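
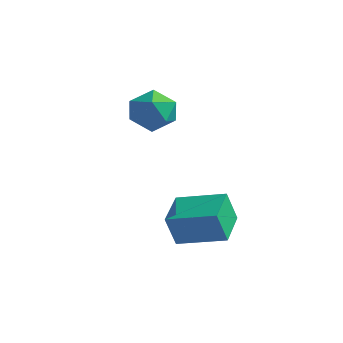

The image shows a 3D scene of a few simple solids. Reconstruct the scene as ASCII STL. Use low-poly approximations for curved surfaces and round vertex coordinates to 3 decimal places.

solid 
facet normal -0.854 -0.469 -0.227
outer loop
vertex 0.375 -5.406 -2.092
vertex -0.558 -3.918 -1.655
vertex 0.488 -4.916 -3.526
endloop
endfacet
facet normal 0.516 -0.822 -0.240
outer loop
vertex 2.298 -3.922 -3.045
vertex 0.375 -5.406 -2.092
vertex 0.488 -4.916 -3.526
endloop
endfacet
facet normal -0.854 -0.468 -0.227
outer loop
vertex 0.488 -4.916 -3.526
vertex -0.558 -3.918 -1.655
vertex -0.445 -3.427 -3.09
endloop
endfacet
facet normal 0.074 0.322 -0.944
outer loop
vertex -0.445 -3.427 -3.09
vertex 2.298 -3.922 -3.045
vertex 0.488 -4.916 -3.526
endloop
endfacet
facet normal -0.073 -0.323 0.944
outer loop
vertex 0.375 -5.406 -2.092
vertex 1.252 -2.924 -1.174
vertex -0.558 -3.918 -1.655
endloop
endfacet
facet normal 0.515 -0.822 -0.241
outer loop
vertex 2.185 -4.413 -1.61
vertex 0.375 -5.406 -2.092
vertex 2.298 -3.922 -3.045
endloop
endfacet
facet normal -0.074 -0.323 0.944
outer loop
vertex 2.185 -4.413 -1.61
vertex 1.252 -2.924 -1.174
vertex 0.375 -5.406 -2.092
endloop
endfacet
facet normal -0.516 0.822 0.241
outer loop
vertex -0.558 -3.918 -1.655
vertex 1.252 -2.924 -1.174
vertex -0.445 -3.427 -3.09
endloop
endfacet
facet normal 0.074 0.323 -0.943
outer loop
vertex 1.365 -2.434 -2.608
vertex 2.298 -3.922 -3.045
vertex -0.445 -3.427 -3.09
endloop
endfacet
facet normal -0.515 0.823 0.240
outer loop
vertex -0.445 -3.427 -3.09
vertex 1.252 -2.924 -1.174
vertex 1.365 -2.434 -2.608
endloop
endfacet
facet normal 0.854 0.468 0.228
outer loop
vertex 1.365 -2.434 -2.608
vertex 2.185 -4.413 -1.61
vertex 2.298 -3.922 -3.045
endloop
endfacet
facet normal 0.854 0.468 0.227
outer loop
vertex 1.252 -2.924 -1.174
vertex 2.185 -4.413 -1.61
vertex 1.365 -2.434 -2.608
endloop
endfacet
facet normal -0.553 0.587 0.591
outer loop
vertex -3.459 -1.556 2.256
vertex -4.29 -2.361 2.279
vertex -3.451 -2.373 3.075
endloop
endfacet
facet normal 0.144 0.701 0.698
outer loop
vertex -3.459 -1.556 2.256
vertex -3.451 -2.373 3.075
vertex -2.464 -2.062 2.559
endloop
endfacet
facet normal 0.433 0.898 0.076
outer loop
vertex -3.459 -1.556 2.256
vertex -2.464 -2.062 2.559
vertex -2.692 -1.857 1.444
endloop
endfacet
facet normal -0.084 0.906 -0.415
outer loop
vertex -3.459 -1.556 2.256
vertex -2.692 -1.857 1.444
vertex -3.821 -2.041 1.271
endloop
endfacet
facet normal -0.694 0.714 -0.096
outer loop
vertex -3.459 -1.556 2.256
vertex -3.821 -2.041 1.271
vertex -4.29 -2.361 2.279
endloop
endfacet
facet normal 0.441 0.083 0.894
outer loop
vertex -2.464 -2.062 2.559
vertex -3.451 -2.373 3.075
vertex -2.679 -3.179 2.769
endloop
endfacet
facet normal -0.685 -0.102 0.721
outer loop
vertex -3.451 -2.373 3.075
vertex -4.29 -2.361 2.279
vertex -3.808 -3.363 2.596
endloop
endfacet
facet normal -0.914 0.102 -0.393
outer loop
vertex -4.29 -2.361 2.279
vertex -3.821 -2.041 1.271
vertex -4.036 -3.158 1.481
endloop
endfacet
facet normal 0.072 0.413 -0.908
outer loop
vertex -3.821 -2.041 1.271
vertex -2.692 -1.857 1.444
vertex -3.049 -2.847 0.965
endloop
endfacet
facet normal 0.909 0.402 -0.112
outer loop
vertex -2.692 -1.857 1.444
vertex -2.464 -2.062 2.559
vertex -2.21 -2.859 1.761
endloop
endfacet
facet normal 0.084 -0.906 0.415
outer loop
vertex -3.041 -3.664 1.784
vertex -2.679 -3.179 2.769
vertex -3.808 -3.363 2.596
endloop
endfacet
facet normal -0.433 -0.898 -0.076
outer loop
vertex -3.041 -3.664 1.784
vertex -3.808 -3.363 2.596
vertex -4.036 -3.158 1.481
endloop
endfacet
facet normal -0.144 -0.701 -0.698
outer loop
vertex -3.041 -3.664 1.784
vertex -4.036 -3.158 1.481
vertex -3.049 -2.847 0.965
endloop
endfacet
facet normal 0.553 -0.587 -0.591
outer loop
vertex -3.041 -3.664 1.784
vertex -3.049 -2.847 0.965
vertex -2.21 -2.859 1.761
endloop
endfacet
facet normal 0.694 -0.714 0.096
outer loop
vertex -3.041 -3.664 1.784
vertex -2.21 -2.859 1.761
vertex -2.679 -3.179 2.769
endloop
endfacet
facet normal -0.072 -0.413 0.908
outer loop
vertex -3.808 -3.363 2.596
vertex -2.679 -3.179 2.769
vertex -3.451 -2.373 3.075
endloop
endfacet
facet normal -0.909 -0.402 0.112
outer loop
vertex -4.036 -3.158 1.481
vertex -3.808 -3.363 2.596
vertex -4.29 -2.361 2.279
endloop
endfacet
facet normal -0.441 -0.083 -0.894
outer loop
vertex -3.049 -2.847 0.965
vertex -4.036 -3.158 1.481
vertex -3.821 -2.041 1.271
endloop
endfacet
facet normal 0.685 0.102 -0.721
outer loop
vertex -2.21 -2.859 1.761
vertex -3.049 -2.847 0.965
vertex -2.692 -1.857 1.444
endloop
endfacet
facet normal 0.914 -0.102 0.393
outer loop
vertex -2.679 -3.179 2.769
vertex -2.21 -2.859 1.761
vertex -2.464 -2.062 2.559
endloop
endfacet

endsolid


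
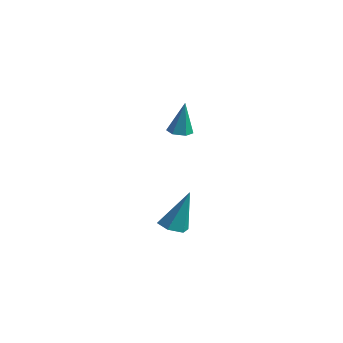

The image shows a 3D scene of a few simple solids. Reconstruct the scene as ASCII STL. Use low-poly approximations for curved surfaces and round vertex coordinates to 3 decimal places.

solid 
facet normal -0.204 -0.274 -0.940
outer loop
vertex 1.769 -2.232 -2.325
vertex 1.322 -1.672 -2.391
vertex 2.018 -1.6 -2.563
endloop
endfacet
facet normal 0.936 -0.300 0.183
outer loop
vertex 1.769 -2.232 -2.325
vertex 2.018 -1.6 -2.563
vertex 1.758 -1.088 -0.389
endloop
endfacet
facet normal -0.204 -0.273 -0.940
outer loop
vertex 2.018 -1.6 -2.563
vertex 1.322 -1.672 -2.391
vertex 1.571 -1.039 -2.629
endloop
endfacet
facet normal 0.784 0.619 -0.052
outer loop
vertex 2.018 -1.6 -2.563
vertex 1.571 -1.039 -2.629
vertex 1.758 -1.088 -0.389
endloop
endfacet
facet normal -0.204 -0.273 -0.940
outer loop
vertex 1.571 -1.039 -2.629
vertex 1.322 -1.672 -2.391
vertex 0.875 -1.111 -2.457
endloop
endfacet
facet normal -0.096 0.995 0.030
outer loop
vertex 1.571 -1.039 -2.629
vertex 0.875 -1.111 -2.457
vertex 1.758 -1.088 -0.389
endloop
endfacet
facet normal -0.205 -0.274 -0.940
outer loop
vertex 0.875 -1.111 -2.457
vertex 1.322 -1.672 -2.391
vertex 0.627 -1.743 -2.219
endloop
endfacet
facet normal -0.822 0.453 0.346
outer loop
vertex 0.875 -1.111 -2.457
vertex 0.627 -1.743 -2.219
vertex 1.758 -1.088 -0.389
endloop
endfacet
facet normal -0.204 -0.275 -0.940
outer loop
vertex 0.627 -1.743 -2.219
vertex 1.322 -1.672 -2.391
vertex 1.073 -2.304 -2.152
endloop
endfacet
facet normal -0.670 -0.463 0.580
outer loop
vertex 0.627 -1.743 -2.219
vertex 1.073 -2.304 -2.152
vertex 1.758 -1.088 -0.389
endloop
endfacet
facet normal -0.205 -0.274 -0.939
outer loop
vertex 1.073 -2.304 -2.152
vertex 1.322 -1.672 -2.391
vertex 1.769 -2.232 -2.325
endloop
endfacet
facet normal 0.211 -0.841 0.498
outer loop
vertex 1.073 -2.304 -2.152
vertex 1.769 -2.232 -2.325
vertex 1.758 -1.088 -0.389
endloop
endfacet
facet normal -0.122 -0.079 -0.989
outer loop
vertex 1.237 -0.936 2.729
vertex 0.665 -0.866 2.794
vertex 1.006 -0.404 2.715
endloop
endfacet
facet normal 0.907 0.397 0.141
outer loop
vertex 1.237 -0.936 2.729
vertex 1.006 -0.404 2.715
vertex 0.875 -0.734 4.486
endloop
endfacet
facet normal -0.124 -0.078 -0.989
outer loop
vertex 1.006 -0.404 2.715
vertex 0.665 -0.866 2.794
vertex 0.434 -0.334 2.781
endloop
endfacet
facet normal 0.141 0.971 0.191
outer loop
vertex 1.006 -0.404 2.715
vertex 0.434 -0.334 2.781
vertex 0.875 -0.734 4.486
endloop
endfacet
facet normal -0.122 -0.077 -0.990
outer loop
vertex 0.434 -0.334 2.781
vertex 0.665 -0.866 2.794
vertex 0.093 -0.797 2.859
endloop
endfacet
facet normal -0.733 0.595 0.329
outer loop
vertex 0.434 -0.334 2.781
vertex 0.093 -0.797 2.859
vertex 0.875 -0.734 4.486
endloop
endfacet
facet normal -0.122 -0.079 -0.989
outer loop
vertex 0.093 -0.797 2.859
vertex 0.665 -0.866 2.794
vertex 0.324 -1.329 2.873
endloop
endfacet
facet normal -0.838 -0.353 0.416
outer loop
vertex 0.093 -0.797 2.859
vertex 0.324 -1.329 2.873
vertex 0.875 -0.734 4.486
endloop
endfacet
facet normal -0.124 -0.078 -0.989
outer loop
vertex 0.324 -1.329 2.873
vertex 0.665 -0.866 2.794
vertex 0.896 -1.398 2.807
endloop
endfacet
facet normal -0.070 -0.928 0.366
outer loop
vertex 0.324 -1.329 2.873
vertex 0.896 -1.398 2.807
vertex 0.875 -0.734 4.486
endloop
endfacet
facet normal -0.122 -0.077 -0.990
outer loop
vertex 0.896 -1.398 2.807
vertex 0.665 -0.866 2.794
vertex 1.237 -0.936 2.729
endloop
endfacet
facet normal 0.801 -0.553 0.229
outer loop
vertex 0.896 -1.398 2.807
vertex 1.237 -0.936 2.729
vertex 0.875 -0.734 4.486
endloop
endfacet

endsolid


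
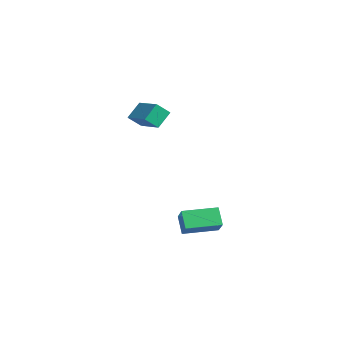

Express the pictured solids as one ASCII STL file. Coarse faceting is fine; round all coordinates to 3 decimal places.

solid 
facet normal -0.960 -0.152 -0.236
outer loop
vertex -0.585 -1.031 4.315
vertex -0.537 -0.292 3.643
vertex -0.248 -1.831 3.458
endloop
endfacet
facet normal -0.048 -0.739 0.671
outer loop
vertex 1.537 -1.548 3.897
vertex -0.585 -1.031 4.315
vertex -0.248 -1.831 3.458
endloop
endfacet
facet normal -0.960 -0.152 -0.236
outer loop
vertex -0.248 -1.831 3.458
vertex -0.537 -0.292 3.643
vertex -0.2 -1.092 2.786
endloop
endfacet
facet normal 0.277 -0.656 -0.702
outer loop
vertex -0.2 -1.092 2.786
vertex 1.537 -1.548 3.897
vertex -0.248 -1.831 3.458
endloop
endfacet
facet normal -0.277 0.656 0.702
outer loop
vertex -0.585 -1.031 4.315
vertex 1.248 -0.009 4.082
vertex -0.537 -0.292 3.643
endloop
endfacet
facet normal -0.048 -0.739 0.671
outer loop
vertex 1.2 -0.748 4.754
vertex -0.585 -1.031 4.315
vertex 1.537 -1.548 3.897
endloop
endfacet
facet normal -0.277 0.656 0.702
outer loop
vertex 1.2 -0.748 4.754
vertex 1.248 -0.009 4.082
vertex -0.585 -1.031 4.315
endloop
endfacet
facet normal 0.048 0.739 -0.671
outer loop
vertex -0.537 -0.292 3.643
vertex 1.248 -0.009 4.082
vertex -0.2 -1.092 2.786
endloop
endfacet
facet normal 0.277 -0.656 -0.702
outer loop
vertex 1.585 -0.809 3.225
vertex 1.537 -1.548 3.897
vertex -0.2 -1.092 2.786
endloop
endfacet
facet normal 0.048 0.739 -0.671
outer loop
vertex -0.2 -1.092 2.786
vertex 1.248 -0.009 4.082
vertex 1.585 -0.809 3.225
endloop
endfacet
facet normal 0.960 0.152 0.236
outer loop
vertex 1.585 -0.809 3.225
vertex 1.2 -0.748 4.754
vertex 1.537 -1.548 3.897
endloop
endfacet
facet normal 0.960 0.152 0.236
outer loop
vertex 1.248 -0.009 4.082
vertex 1.2 -0.748 4.754
vertex 1.585 -0.809 3.225
endloop
endfacet
facet normal -0.644 0.075 0.761
outer loop
vertex 3.287 -0.204 -2.279
vertex 3.604 1.749 -2.204
vertex 2.33 -0.017 -3.107
endloop
endfacet
facet normal -0.160 -0.986 -0.038
outer loop
vertex 3.116 -0.109 -4.036
vertex 3.287 -0.204 -2.279
vertex 2.33 -0.017 -3.107
endloop
endfacet
facet normal -0.644 0.076 0.761
outer loop
vertex 2.33 -0.017 -3.107
vertex 3.604 1.749 -2.204
vertex 2.647 1.936 -3.033
endloop
endfacet
facet normal -0.748 0.146 -0.647
outer loop
vertex 2.647 1.936 -3.033
vertex 3.116 -0.109 -4.036
vertex 2.33 -0.017 -3.107
endloop
endfacet
facet normal 0.748 -0.146 0.647
outer loop
vertex 3.287 -0.204 -2.279
vertex 4.39 1.657 -3.133
vertex 3.604 1.749 -2.204
endloop
endfacet
facet normal -0.160 -0.986 -0.038
outer loop
vertex 4.073 -0.296 -3.207
vertex 3.287 -0.204 -2.279
vertex 3.116 -0.109 -4.036
endloop
endfacet
facet normal 0.748 -0.146 0.648
outer loop
vertex 4.073 -0.296 -3.207
vertex 4.39 1.657 -3.133
vertex 3.287 -0.204 -2.279
endloop
endfacet
facet normal 0.160 0.986 0.038
outer loop
vertex 3.604 1.749 -2.204
vertex 4.39 1.657 -3.133
vertex 2.647 1.936 -3.033
endloop
endfacet
facet normal -0.748 0.146 -0.648
outer loop
vertex 3.433 1.844 -3.961
vertex 3.116 -0.109 -4.036
vertex 2.647 1.936 -3.033
endloop
endfacet
facet normal 0.160 0.986 0.038
outer loop
vertex 2.647 1.936 -3.033
vertex 4.39 1.657 -3.133
vertex 3.433 1.844 -3.961
endloop
endfacet
facet normal 0.644 -0.075 -0.761
outer loop
vertex 3.433 1.844 -3.961
vertex 4.073 -0.296 -3.207
vertex 3.116 -0.109 -4.036
endloop
endfacet
facet normal 0.644 -0.076 -0.761
outer loop
vertex 4.39 1.657 -3.133
vertex 4.073 -0.296 -3.207
vertex 3.433 1.844 -3.961
endloop
endfacet

endsolid


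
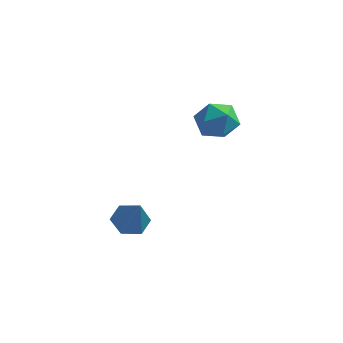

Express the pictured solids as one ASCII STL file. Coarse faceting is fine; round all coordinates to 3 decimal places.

solid 
facet normal -0.391 0.377 -0.839
outer loop
vertex -0.86 -0.132 -2.89
vertex -1.599 0.283 -2.359
vertex -0.755 0.792 -2.524
endloop
endfacet
facet normal 0.994 -0.087 -0.065
outer loop
vertex -0.86 -0.132 -2.89
vertex -0.755 0.792 -2.524
vertex -0.741 -0.543 -0.521
endloop
endfacet
facet normal -0.392 0.377 -0.839
outer loop
vertex -0.755 0.792 -2.524
vertex -1.599 0.283 -2.359
vertex -1.493 1.207 -1.993
endloop
endfacet
facet normal 0.654 0.631 0.416
outer loop
vertex -0.755 0.792 -2.524
vertex -1.493 1.207 -1.993
vertex -0.741 -0.543 -0.521
endloop
endfacet
facet normal -0.391 0.377 -0.839
outer loop
vertex -1.493 1.207 -1.993
vertex -1.599 0.283 -2.359
vertex -2.338 0.698 -1.828
endloop
endfacet
facet normal -0.195 0.581 0.790
outer loop
vertex -1.493 1.207 -1.993
vertex -2.338 0.698 -1.828
vertex -0.741 -0.543 -0.521
endloop
endfacet
facet normal -0.392 0.377 -0.839
outer loop
vertex -2.338 0.698 -1.828
vertex -1.599 0.283 -2.359
vertex -2.443 -0.227 -2.194
endloop
endfacet
facet normal -0.706 -0.190 0.682
outer loop
vertex -2.338 0.698 -1.828
vertex -2.443 -0.227 -2.194
vertex -0.741 -0.543 -0.521
endloop
endfacet
facet normal -0.392 0.377 -0.839
outer loop
vertex -2.443 -0.227 -2.194
vertex -1.599 0.283 -2.359
vertex -1.705 -0.642 -2.725
endloop
endfacet
facet normal -0.366 -0.909 0.201
outer loop
vertex -2.443 -0.227 -2.194
vertex -1.705 -0.642 -2.725
vertex -0.741 -0.543 -0.521
endloop
endfacet
facet normal -0.391 0.377 -0.839
outer loop
vertex -1.705 -0.642 -2.725
vertex -1.599 0.283 -2.359
vertex -0.86 -0.132 -2.89
endloop
endfacet
facet normal 0.484 -0.858 -0.173
outer loop
vertex -1.705 -0.642 -2.725
vertex -0.86 -0.132 -2.89
vertex -0.741 -0.543 -0.521
endloop
endfacet
facet normal 0.285 0.127 0.950
outer loop
vertex 2.288 3.491 4.647
vertex 1.432 2.763 5.001
vertex 2.498 2.336 4.739
endloop
endfacet
facet normal 0.840 0.193 0.508
outer loop
vertex 2.288 3.491 4.647
vertex 2.498 2.336 4.739
vertex 2.916 2.939 3.818
endloop
endfacet
facet normal 0.694 0.719 0.047
outer loop
vertex 2.288 3.491 4.647
vertex 2.916 2.939 3.818
vertex 2.108 3.739 3.51
endloop
endfacet
facet normal 0.048 0.977 0.206
outer loop
vertex 2.288 3.491 4.647
vertex 2.108 3.739 3.51
vertex 1.191 3.63 4.241
endloop
endfacet
facet normal -0.205 0.612 0.764
outer loop
vertex 2.288 3.491 4.647
vertex 1.191 3.63 4.241
vertex 1.432 2.763 5.001
endloop
endfacet
facet normal 0.900 -0.414 0.138
outer loop
vertex 2.916 2.939 3.818
vertex 2.498 2.336 4.739
vertex 2.449 1.87 3.659
endloop
endfacet
facet normal 0.001 -0.521 0.854
outer loop
vertex 2.498 2.336 4.739
vertex 1.432 2.763 5.001
vertex 1.532 1.761 4.39
endloop
endfacet
facet normal -0.791 0.264 0.552
outer loop
vertex 1.432 2.763 5.001
vertex 1.191 3.63 4.241
vertex 0.724 2.561 4.082
endloop
endfacet
facet normal -0.382 0.855 -0.352
outer loop
vertex 1.191 3.63 4.241
vertex 2.108 3.739 3.51
vertex 1.142 3.164 3.161
endloop
endfacet
facet normal 0.664 0.437 -0.607
outer loop
vertex 2.108 3.739 3.51
vertex 2.916 2.939 3.818
vertex 2.208 2.737 2.899
endloop
endfacet
facet normal -0.048 -0.977 -0.206
outer loop
vertex 1.352 2.009 3.253
vertex 2.449 1.87 3.659
vertex 1.532 1.761 4.39
endloop
endfacet
facet normal -0.694 -0.719 -0.047
outer loop
vertex 1.352 2.009 3.253
vertex 1.532 1.761 4.39
vertex 0.724 2.561 4.082
endloop
endfacet
facet normal -0.840 -0.193 -0.508
outer loop
vertex 1.352 2.009 3.253
vertex 0.724 2.561 4.082
vertex 1.142 3.164 3.161
endloop
endfacet
facet normal -0.285 -0.127 -0.950
outer loop
vertex 1.352 2.009 3.253
vertex 1.142 3.164 3.161
vertex 2.208 2.737 2.899
endloop
endfacet
facet normal 0.205 -0.612 -0.764
outer loop
vertex 1.352 2.009 3.253
vertex 2.208 2.737 2.899
vertex 2.449 1.87 3.659
endloop
endfacet
facet normal 0.382 -0.855 0.352
outer loop
vertex 1.532 1.761 4.39
vertex 2.449 1.87 3.659
vertex 2.498 2.336 4.739
endloop
endfacet
facet normal -0.664 -0.437 0.607
outer loop
vertex 0.724 2.561 4.082
vertex 1.532 1.761 4.39
vertex 1.432 2.763 5.001
endloop
endfacet
facet normal -0.900 0.414 -0.138
outer loop
vertex 1.142 3.164 3.161
vertex 0.724 2.561 4.082
vertex 1.191 3.63 4.241
endloop
endfacet
facet normal -0.001 0.521 -0.854
outer loop
vertex 2.208 2.737 2.899
vertex 1.142 3.164 3.161
vertex 2.108 3.739 3.51
endloop
endfacet
facet normal 0.791 -0.264 -0.552
outer loop
vertex 2.449 1.87 3.659
vertex 2.208 2.737 2.899
vertex 2.916 2.939 3.818
endloop
endfacet

endsolid


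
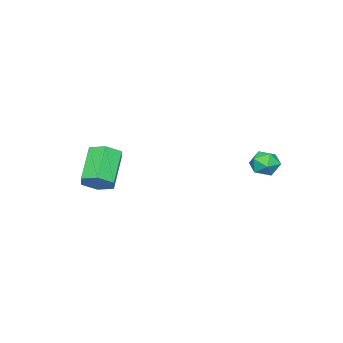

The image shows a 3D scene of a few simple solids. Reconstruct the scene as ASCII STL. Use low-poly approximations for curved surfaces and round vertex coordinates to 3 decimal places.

solid 
facet normal -0.444 0.641 0.626
outer loop
vertex -0.008 3.566 -0.296
vertex -0.387 3.085 -0.072
vertex 0.188 3.207 0.211
endloop
endfacet
facet normal 0.231 0.834 0.501
outer loop
vertex -0.008 3.566 -0.296
vertex 0.188 3.207 0.211
vertex 0.612 3.37 -0.256
endloop
endfacet
facet normal 0.307 0.930 -0.203
outer loop
vertex -0.008 3.566 -0.296
vertex 0.612 3.37 -0.256
vertex 0.3 3.348 -0.828
endloop
endfacet
facet normal -0.322 0.796 -0.513
outer loop
vertex -0.008 3.566 -0.296
vertex 0.3 3.348 -0.828
vertex -0.317 3.172 -0.714
endloop
endfacet
facet normal -0.786 0.618 -0.002
outer loop
vertex -0.008 3.566 -0.296
vertex -0.317 3.172 -0.714
vertex -0.387 3.085 -0.072
endloop
endfacet
facet normal 0.654 0.295 0.697
outer loop
vertex 0.612 3.37 -0.256
vertex 0.188 3.207 0.211
vertex 0.617 2.768 -0.006
endloop
endfacet
facet normal -0.439 -0.016 0.898
outer loop
vertex 0.188 3.207 0.211
vertex -0.387 3.085 -0.072
vertex 0.0 2.592 0.108
endloop
endfacet
facet normal -0.992 -0.056 -0.116
outer loop
vertex -0.387 3.085 -0.072
vertex -0.317 3.172 -0.714
vertex -0.312 2.57 -0.464
endloop
endfacet
facet normal -0.240 0.231 -0.943
outer loop
vertex -0.317 3.172 -0.714
vertex 0.3 3.348 -0.828
vertex 0.112 2.733 -0.931
endloop
endfacet
facet normal 0.777 0.449 -0.441
outer loop
vertex 0.3 3.348 -0.828
vertex 0.612 3.37 -0.256
vertex 0.687 2.855 -0.648
endloop
endfacet
facet normal 0.322 -0.796 0.513
outer loop
vertex 0.308 2.374 -0.424
vertex 0.617 2.768 -0.006
vertex 0.0 2.592 0.108
endloop
endfacet
facet normal -0.307 -0.930 0.203
outer loop
vertex 0.308 2.374 -0.424
vertex 0.0 2.592 0.108
vertex -0.312 2.57 -0.464
endloop
endfacet
facet normal -0.231 -0.834 -0.501
outer loop
vertex 0.308 2.374 -0.424
vertex -0.312 2.57 -0.464
vertex 0.112 2.733 -0.931
endloop
endfacet
facet normal 0.444 -0.641 -0.626
outer loop
vertex 0.308 2.374 -0.424
vertex 0.112 2.733 -0.931
vertex 0.687 2.855 -0.648
endloop
endfacet
facet normal 0.786 -0.618 0.002
outer loop
vertex 0.308 2.374 -0.424
vertex 0.687 2.855 -0.648
vertex 0.617 2.768 -0.006
endloop
endfacet
facet normal 0.240 -0.231 0.943
outer loop
vertex 0.0 2.592 0.108
vertex 0.617 2.768 -0.006
vertex 0.188 3.207 0.211
endloop
endfacet
facet normal -0.777 -0.449 0.441
outer loop
vertex -0.312 2.57 -0.464
vertex 0.0 2.592 0.108
vertex -0.387 3.085 -0.072
endloop
endfacet
facet normal -0.654 -0.295 -0.697
outer loop
vertex 0.112 2.733 -0.931
vertex -0.312 2.57 -0.464
vertex -0.317 3.172 -0.714
endloop
endfacet
facet normal 0.439 0.016 -0.898
outer loop
vertex 0.687 2.855 -0.648
vertex 0.112 2.733 -0.931
vertex 0.3 3.348 -0.828
endloop
endfacet
facet normal 0.992 0.056 0.116
outer loop
vertex 0.617 2.768 -0.006
vertex 0.687 2.855 -0.648
vertex 0.612 3.37 -0.256
endloop
endfacet
facet normal 0.696 0.299 -0.653
outer loop
vertex 4.909 -1.138 -0.388
vertex 4.544 -1.429 -0.91
vertex 4.427 -0.763 -0.73
endloop
endfacet
facet normal 0.205 0.790 0.577
outer loop
vertex 4.909 -1.138 -0.388
vertex 4.427 -0.763 -0.73
vertex 3.782 -1.619 0.671
endloop
endfacet
facet normal 0.205 0.790 0.577
outer loop
vertex 3.782 -1.619 0.671
vertex 4.427 -0.763 -0.73
vertex 3.3 -1.244 0.329
endloop
endfacet
facet normal -0.695 -0.297 0.655
outer loop
vertex 3.782 -1.619 0.671
vertex 3.3 -1.244 0.329
vertex 3.416 -1.911 0.15
endloop
endfacet
facet normal 0.696 0.299 -0.653
outer loop
vertex 4.427 -0.763 -0.73
vertex 4.544 -1.429 -0.91
vertex 4.062 -1.054 -1.252
endloop
endfacet
facet normal -0.493 0.860 -0.134
outer loop
vertex 4.427 -0.763 -0.73
vertex 4.062 -1.054 -1.252
vertex 3.3 -1.244 0.329
endloop
endfacet
facet normal -0.493 0.860 -0.134
outer loop
vertex 3.3 -1.244 0.329
vertex 4.062 -1.054 -1.252
vertex 2.935 -1.535 -0.193
endloop
endfacet
facet normal -0.697 -0.296 0.653
outer loop
vertex 3.3 -1.244 0.329
vertex 2.935 -1.535 -0.193
vertex 3.416 -1.911 0.15
endloop
endfacet
facet normal 0.695 0.297 -0.655
outer loop
vertex 4.062 -1.054 -1.252
vertex 4.544 -1.429 -0.91
vertex 4.178 -1.721 -1.431
endloop
endfacet
facet normal -0.699 0.070 -0.712
outer loop
vertex 4.062 -1.054 -1.252
vertex 4.178 -1.721 -1.431
vertex 2.935 -1.535 -0.193
endloop
endfacet
facet normal -0.699 0.070 -0.712
outer loop
vertex 2.935 -1.535 -0.193
vertex 4.178 -1.721 -1.431
vertex 3.051 -2.202 -0.372
endloop
endfacet
facet normal -0.697 -0.296 0.653
outer loop
vertex 2.935 -1.535 -0.193
vertex 3.051 -2.202 -0.372
vertex 3.416 -1.911 0.15
endloop
endfacet
facet normal 0.695 0.297 -0.655
outer loop
vertex 4.178 -1.721 -1.431
vertex 4.544 -1.429 -0.91
vertex 4.66 -2.096 -1.089
endloop
endfacet
facet normal -0.205 -0.790 -0.577
outer loop
vertex 4.178 -1.721 -1.431
vertex 4.66 -2.096 -1.089
vertex 3.051 -2.202 -0.372
endloop
endfacet
facet normal -0.205 -0.790 -0.577
outer loop
vertex 3.051 -2.202 -0.372
vertex 4.66 -2.096 -1.089
vertex 3.533 -2.577 -0.03
endloop
endfacet
facet normal -0.696 -0.299 0.653
outer loop
vertex 3.051 -2.202 -0.372
vertex 3.533 -2.577 -0.03
vertex 3.416 -1.911 0.15
endloop
endfacet
facet normal 0.697 0.296 -0.653
outer loop
vertex 4.66 -2.096 -1.089
vertex 4.544 -1.429 -0.91
vertex 5.025 -1.805 -0.567
endloop
endfacet
facet normal 0.493 -0.860 0.134
outer loop
vertex 4.66 -2.096 -1.089
vertex 5.025 -1.805 -0.567
vertex 3.533 -2.577 -0.03
endloop
endfacet
facet normal 0.493 -0.860 0.134
outer loop
vertex 3.533 -2.577 -0.03
vertex 5.025 -1.805 -0.567
vertex 3.898 -2.286 0.492
endloop
endfacet
facet normal -0.696 -0.299 0.653
outer loop
vertex 3.533 -2.577 -0.03
vertex 3.898 -2.286 0.492
vertex 3.416 -1.911 0.15
endloop
endfacet
facet normal 0.697 0.296 -0.653
outer loop
vertex 5.025 -1.805 -0.567
vertex 4.544 -1.429 -0.91
vertex 4.909 -1.138 -0.388
endloop
endfacet
facet normal 0.699 -0.070 0.712
outer loop
vertex 5.025 -1.805 -0.567
vertex 4.909 -1.138 -0.388
vertex 3.898 -2.286 0.492
endloop
endfacet
facet normal 0.699 -0.070 0.712
outer loop
vertex 3.898 -2.286 0.492
vertex 4.909 -1.138 -0.388
vertex 3.782 -1.619 0.671
endloop
endfacet
facet normal -0.695 -0.297 0.655
outer loop
vertex 3.898 -2.286 0.492
vertex 3.782 -1.619 0.671
vertex 3.416 -1.911 0.15
endloop
endfacet

endsolid


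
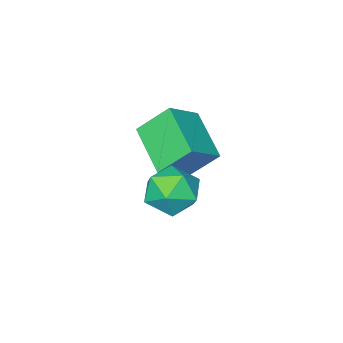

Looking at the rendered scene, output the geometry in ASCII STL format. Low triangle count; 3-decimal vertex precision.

solid 
facet normal -0.517 0.471 0.715
outer loop
vertex 1.252 -4.309 -0.339
vertex 1.756 -2.51 -1.159
vertex 0.039 -4.355 -1.185
endloop
endfacet
facet normal -0.247 -0.882 0.402
outer loop
vertex 0.844 -5.09 -2.301
vertex 1.252 -4.309 -0.339
vertex 0.039 -4.355 -1.185
endloop
endfacet
facet normal -0.517 0.471 0.715
outer loop
vertex 0.039 -4.355 -1.185
vertex 1.756 -2.51 -1.159
vertex 0.542 -2.557 -2.005
endloop
endfacet
facet normal -0.820 -0.031 -0.571
outer loop
vertex 0.542 -2.557 -2.005
vertex 0.844 -5.09 -2.301
vertex 0.039 -4.355 -1.185
endloop
endfacet
facet normal 0.820 0.031 0.571
outer loop
vertex 1.252 -4.309 -0.339
vertex 2.561 -3.245 -2.275
vertex 1.756 -2.51 -1.159
endloop
endfacet
facet normal -0.246 -0.882 0.402
outer loop
vertex 2.058 -5.043 -1.455
vertex 1.252 -4.309 -0.339
vertex 0.844 -5.09 -2.301
endloop
endfacet
facet normal 0.820 0.031 0.572
outer loop
vertex 2.058 -5.043 -1.455
vertex 2.561 -3.245 -2.275
vertex 1.252 -4.309 -0.339
endloop
endfacet
facet normal 0.247 0.881 -0.403
outer loop
vertex 1.756 -2.51 -1.159
vertex 2.561 -3.245 -2.275
vertex 0.542 -2.557 -2.005
endloop
endfacet
facet normal -0.820 -0.031 -0.572
outer loop
vertex 1.348 -3.291 -3.121
vertex 0.844 -5.09 -2.301
vertex 0.542 -2.557 -2.005
endloop
endfacet
facet normal 0.247 0.882 -0.402
outer loop
vertex 0.542 -2.557 -2.005
vertex 2.561 -3.245 -2.275
vertex 1.348 -3.291 -3.121
endloop
endfacet
facet normal 0.517 -0.471 -0.715
outer loop
vertex 1.348 -3.291 -3.121
vertex 2.058 -5.043 -1.455
vertex 0.844 -5.09 -2.301
endloop
endfacet
facet normal 0.517 -0.471 -0.715
outer loop
vertex 2.561 -3.245 -2.275
vertex 2.058 -5.043 -1.455
vertex 1.348 -3.291 -3.121
endloop
endfacet
facet normal 0.388 0.916 -0.103
outer loop
vertex 4.368 -0.148 -1.456
vertex 3.72 0.203 -0.781
vertex 4.61 -0.141 -0.486
endloop
endfacet
facet normal 0.882 0.416 -0.223
outer loop
vertex 4.368 -0.148 -1.456
vertex 4.61 -0.141 -0.486
vertex 4.839 -0.931 -1.053
endloop
endfacet
facet normal 0.652 0.002 -0.758
outer loop
vertex 4.368 -0.148 -1.456
vertex 4.839 -0.931 -1.053
vertex 4.09 -1.076 -1.698
endloop
endfacet
facet normal 0.016 0.248 -0.969
outer loop
vertex 4.368 -0.148 -1.456
vertex 4.09 -1.076 -1.698
vertex 3.399 -0.375 -1.53
endloop
endfacet
facet normal -0.147 0.813 -0.564
outer loop
vertex 4.368 -0.148 -1.456
vertex 3.399 -0.375 -1.53
vertex 3.72 0.203 -0.781
endloop
endfacet
facet normal 0.932 0.010 0.363
outer loop
vertex 4.839 -0.931 -1.053
vertex 4.61 -0.141 -0.486
vertex 4.481 -1.065 -0.13
endloop
endfacet
facet normal 0.133 0.820 0.557
outer loop
vertex 4.61 -0.141 -0.486
vertex 3.72 0.203 -0.781
vertex 3.79 -0.364 0.038
endloop
endfacet
facet normal -0.733 0.653 -0.190
outer loop
vertex 3.72 0.203 -0.781
vertex 3.399 -0.375 -1.53
vertex 3.041 -0.509 -0.607
endloop
endfacet
facet normal -0.469 -0.260 -0.844
outer loop
vertex 3.399 -0.375 -1.53
vertex 4.09 -1.076 -1.698
vertex 3.27 -1.299 -1.174
endloop
endfacet
facet normal 0.561 -0.658 -0.503
outer loop
vertex 4.09 -1.076 -1.698
vertex 4.839 -0.931 -1.053
vertex 4.16 -1.643 -0.879
endloop
endfacet
facet normal -0.016 -0.248 0.969
outer loop
vertex 3.512 -1.292 -0.204
vertex 4.481 -1.065 -0.13
vertex 3.79 -0.364 0.038
endloop
endfacet
facet normal -0.652 -0.002 0.758
outer loop
vertex 3.512 -1.292 -0.204
vertex 3.79 -0.364 0.038
vertex 3.041 -0.509 -0.607
endloop
endfacet
facet normal -0.882 -0.416 0.223
outer loop
vertex 3.512 -1.292 -0.204
vertex 3.041 -0.509 -0.607
vertex 3.27 -1.299 -1.174
endloop
endfacet
facet normal -0.388 -0.916 0.103
outer loop
vertex 3.512 -1.292 -0.204
vertex 3.27 -1.299 -1.174
vertex 4.16 -1.643 -0.879
endloop
endfacet
facet normal 0.147 -0.813 0.564
outer loop
vertex 3.512 -1.292 -0.204
vertex 4.16 -1.643 -0.879
vertex 4.481 -1.065 -0.13
endloop
endfacet
facet normal 0.469 0.260 0.844
outer loop
vertex 3.79 -0.364 0.038
vertex 4.481 -1.065 -0.13
vertex 4.61 -0.141 -0.486
endloop
endfacet
facet normal -0.561 0.658 0.503
outer loop
vertex 3.041 -0.509 -0.607
vertex 3.79 -0.364 0.038
vertex 3.72 0.203 -0.781
endloop
endfacet
facet normal -0.932 -0.010 -0.363
outer loop
vertex 3.27 -1.299 -1.174
vertex 3.041 -0.509 -0.607
vertex 3.399 -0.375 -1.53
endloop
endfacet
facet normal -0.133 -0.820 -0.557
outer loop
vertex 4.16 -1.643 -0.879
vertex 3.27 -1.299 -1.174
vertex 4.09 -1.076 -1.698
endloop
endfacet
facet normal 0.733 -0.653 0.190
outer loop
vertex 4.481 -1.065 -0.13
vertex 4.16 -1.643 -0.879
vertex 4.839 -0.931 -1.053
endloop
endfacet

endsolid


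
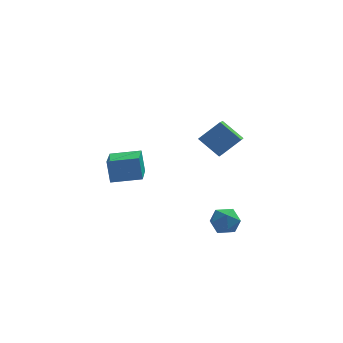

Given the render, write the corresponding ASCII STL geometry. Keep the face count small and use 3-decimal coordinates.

solid 
facet normal -0.430 0.800 -0.418
outer loop
vertex 3.334 -1.716 -2.972
vertex 2.667 -1.822 -2.488
vertex 3.298 -1.347 -2.228
endloop
endfacet
facet normal 0.279 0.866 -0.416
outer loop
vertex 3.334 -1.716 -2.972
vertex 3.298 -1.347 -2.228
vertex 4.006 -1.698 -2.483
endloop
endfacet
facet normal 0.554 0.311 -0.773
outer loop
vertex 3.334 -1.716 -2.972
vertex 4.006 -1.698 -2.483
vertex 3.813 -2.391 -2.9
endloop
endfacet
facet normal 0.013 -0.097 -0.995
outer loop
vertex 3.334 -1.716 -2.972
vertex 3.813 -2.391 -2.9
vertex 2.986 -2.467 -2.903
endloop
endfacet
facet normal -0.596 0.205 -0.776
outer loop
vertex 3.334 -1.716 -2.972
vertex 2.986 -2.467 -2.903
vertex 2.667 -1.822 -2.488
endloop
endfacet
facet normal 0.503 0.824 0.261
outer loop
vertex 4.006 -1.698 -2.483
vertex 3.298 -1.347 -2.228
vertex 3.754 -1.793 -1.697
endloop
endfacet
facet normal -0.647 0.719 0.256
outer loop
vertex 3.298 -1.347 -2.228
vertex 2.667 -1.822 -2.488
vertex 2.927 -1.869 -1.7
endloop
endfacet
facet normal -0.914 -0.245 -0.323
outer loop
vertex 2.667 -1.822 -2.488
vertex 2.986 -2.467 -2.903
vertex 2.734 -2.562 -2.117
endloop
endfacet
facet normal 0.070 -0.734 -0.676
outer loop
vertex 2.986 -2.467 -2.903
vertex 3.813 -2.391 -2.9
vertex 3.442 -2.913 -2.372
endloop
endfacet
facet normal 0.946 -0.073 -0.316
outer loop
vertex 3.813 -2.391 -2.9
vertex 4.006 -1.698 -2.483
vertex 4.073 -2.438 -2.112
endloop
endfacet
facet normal -0.013 0.097 0.995
outer loop
vertex 3.406 -2.544 -1.628
vertex 3.754 -1.793 -1.697
vertex 2.927 -1.869 -1.7
endloop
endfacet
facet normal -0.554 -0.311 0.773
outer loop
vertex 3.406 -2.544 -1.628
vertex 2.927 -1.869 -1.7
vertex 2.734 -2.562 -2.117
endloop
endfacet
facet normal -0.279 -0.866 0.416
outer loop
vertex 3.406 -2.544 -1.628
vertex 2.734 -2.562 -2.117
vertex 3.442 -2.913 -2.372
endloop
endfacet
facet normal 0.430 -0.800 0.418
outer loop
vertex 3.406 -2.544 -1.628
vertex 3.442 -2.913 -2.372
vertex 4.073 -2.438 -2.112
endloop
endfacet
facet normal 0.596 -0.205 0.776
outer loop
vertex 3.406 -2.544 -1.628
vertex 4.073 -2.438 -2.112
vertex 3.754 -1.793 -1.697
endloop
endfacet
facet normal -0.070 0.734 0.676
outer loop
vertex 2.927 -1.869 -1.7
vertex 3.754 -1.793 -1.697
vertex 3.298 -1.347 -2.228
endloop
endfacet
facet normal -0.946 0.073 0.316
outer loop
vertex 2.734 -2.562 -2.117
vertex 2.927 -1.869 -1.7
vertex 2.667 -1.822 -2.488
endloop
endfacet
facet normal -0.503 -0.824 -0.261
outer loop
vertex 3.442 -2.913 -2.372
vertex 2.734 -2.562 -2.117
vertex 2.986 -2.467 -2.903
endloop
endfacet
facet normal 0.647 -0.719 -0.256
outer loop
vertex 4.073 -2.438 -2.112
vertex 3.442 -2.913 -2.372
vertex 3.813 -2.391 -2.9
endloop
endfacet
facet normal 0.914 0.245 0.323
outer loop
vertex 3.754 -1.793 -1.697
vertex 4.073 -2.438 -2.112
vertex 4.006 -1.698 -2.483
endloop
endfacet
facet normal -0.728 -0.216 -0.651
outer loop
vertex 3.246 0.991 0.266
vertex 2.263 1.589 1.166
vertex 3.475 2.516 -0.496
endloop
endfacet
facet normal 0.673 -0.409 -0.616
outer loop
vertex 4.537 2.831 0.454
vertex 3.246 0.991 0.266
vertex 3.475 2.516 -0.496
endloop
endfacet
facet normal -0.727 -0.217 -0.651
outer loop
vertex 3.475 2.516 -0.496
vertex 2.263 1.589 1.166
vertex 2.492 3.113 0.403
endloop
endfacet
facet normal 0.133 0.887 -0.443
outer loop
vertex 2.492 3.113 0.403
vertex 4.537 2.831 0.454
vertex 3.475 2.516 -0.496
endloop
endfacet
facet normal -0.134 -0.886 0.443
outer loop
vertex 3.246 0.991 0.266
vertex 3.325 1.904 2.116
vertex 2.263 1.589 1.166
endloop
endfacet
facet normal 0.673 -0.409 -0.616
outer loop
vertex 4.308 1.307 1.217
vertex 3.246 0.991 0.266
vertex 4.537 2.831 0.454
endloop
endfacet
facet normal -0.133 -0.886 0.443
outer loop
vertex 4.308 1.307 1.217
vertex 3.325 1.904 2.116
vertex 3.246 0.991 0.266
endloop
endfacet
facet normal -0.673 0.410 0.616
outer loop
vertex 2.263 1.589 1.166
vertex 3.325 1.904 2.116
vertex 2.492 3.113 0.403
endloop
endfacet
facet normal 0.133 0.886 -0.443
outer loop
vertex 3.554 3.429 1.354
vertex 4.537 2.831 0.454
vertex 2.492 3.113 0.403
endloop
endfacet
facet normal -0.673 0.409 0.616
outer loop
vertex 2.492 3.113 0.403
vertex 3.325 1.904 2.116
vertex 3.554 3.429 1.354
endloop
endfacet
facet normal 0.728 0.217 0.651
outer loop
vertex 3.554 3.429 1.354
vertex 4.308 1.307 1.217
vertex 4.537 2.831 0.454
endloop
endfacet
facet normal 0.727 0.216 0.651
outer loop
vertex 3.325 1.904 2.116
vertex 4.308 1.307 1.217
vertex 3.554 3.429 1.354
endloop
endfacet
facet normal -0.990 0.029 -0.142
outer loop
vertex -2.166 3.095 -1.227
vertex -2.015 5.153 -1.865
vertex -1.998 2.693 -2.483
endloop
endfacet
facet normal -0.070 -0.953 0.296
outer loop
vertex -0.405 2.647 -2.255
vertex -2.166 3.095 -1.227
vertex -1.998 2.693 -2.483
endloop
endfacet
facet normal -0.990 0.029 -0.142
outer loop
vertex -1.998 2.693 -2.483
vertex -2.015 5.153 -1.865
vertex -1.847 4.751 -3.121
endloop
endfacet
facet normal 0.127 -0.302 -0.945
outer loop
vertex -1.847 4.751 -3.121
vertex -0.405 2.647 -2.255
vertex -1.998 2.693 -2.483
endloop
endfacet
facet normal -0.127 0.302 0.945
outer loop
vertex -2.166 3.095 -1.227
vertex -0.422 5.107 -1.637
vertex -2.015 5.153 -1.865
endloop
endfacet
facet normal -0.070 -0.953 0.296
outer loop
vertex -0.573 3.049 -0.999
vertex -2.166 3.095 -1.227
vertex -0.405 2.647 -2.255
endloop
endfacet
facet normal -0.127 0.302 0.945
outer loop
vertex -0.573 3.049 -0.999
vertex -0.422 5.107 -1.637
vertex -2.166 3.095 -1.227
endloop
endfacet
facet normal 0.070 0.953 -0.296
outer loop
vertex -2.015 5.153 -1.865
vertex -0.422 5.107 -1.637
vertex -1.847 4.751 -3.121
endloop
endfacet
facet normal 0.127 -0.302 -0.945
outer loop
vertex -0.254 4.705 -2.893
vertex -0.405 2.647 -2.255
vertex -1.847 4.751 -3.121
endloop
endfacet
facet normal 0.070 0.953 -0.296
outer loop
vertex -1.847 4.751 -3.121
vertex -0.422 5.107 -1.637
vertex -0.254 4.705 -2.893
endloop
endfacet
facet normal 0.990 -0.029 0.142
outer loop
vertex -0.254 4.705 -2.893
vertex -0.573 3.049 -0.999
vertex -0.405 2.647 -2.255
endloop
endfacet
facet normal 0.990 -0.029 0.142
outer loop
vertex -0.422 5.107 -1.637
vertex -0.573 3.049 -0.999
vertex -0.254 4.705 -2.893
endloop
endfacet

endsolid


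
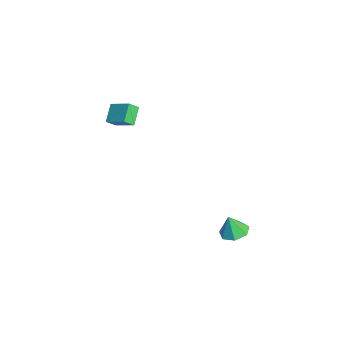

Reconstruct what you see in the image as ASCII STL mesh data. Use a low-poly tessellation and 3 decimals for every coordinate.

solid 
facet normal 0.061 0.258 -0.964
outer loop
vertex 4.105 2.502 -2.91
vertex 3.449 1.977 -3.092
vertex 3.425 2.807 -2.871
endloop
endfacet
facet normal 0.318 0.617 0.719
outer loop
vertex 4.105 2.502 -2.91
vertex 3.425 2.807 -2.871
vertex 3.371 1.643 -1.848
endloop
endfacet
facet normal 0.060 0.258 -0.964
outer loop
vertex 3.425 2.807 -2.871
vertex 3.449 1.977 -3.092
vertex 2.763 2.487 -2.998
endloop
endfacet
facet normal -0.423 0.609 0.671
outer loop
vertex 3.425 2.807 -2.871
vertex 2.763 2.487 -2.998
vertex 3.371 1.643 -1.848
endloop
endfacet
facet normal 0.060 0.259 -0.964
outer loop
vertex 2.763 2.487 -2.998
vertex 3.449 1.977 -3.092
vertex 2.617 1.783 -3.196
endloop
endfacet
facet normal -0.870 0.042 0.491
outer loop
vertex 2.763 2.487 -2.998
vertex 2.617 1.783 -3.196
vertex 3.371 1.643 -1.848
endloop
endfacet
facet normal 0.060 0.259 -0.964
outer loop
vertex 2.617 1.783 -3.196
vertex 3.449 1.977 -3.092
vertex 3.098 1.224 -3.316
endloop
endfacet
facet normal -0.685 -0.657 0.315
outer loop
vertex 2.617 1.783 -3.196
vertex 3.098 1.224 -3.316
vertex 3.371 1.643 -1.848
endloop
endfacet
facet normal 0.061 0.258 -0.964
outer loop
vertex 3.098 1.224 -3.316
vertex 3.449 1.977 -3.092
vertex 3.842 1.232 -3.267
endloop
endfacet
facet normal -0.008 -0.961 0.276
outer loop
vertex 3.098 1.224 -3.316
vertex 3.842 1.232 -3.267
vertex 3.371 1.643 -1.848
endloop
endfacet
facet normal 0.061 0.259 -0.964
outer loop
vertex 3.842 1.232 -3.267
vertex 3.449 1.977 -3.092
vertex 4.291 1.801 -3.086
endloop
endfacet
facet normal 0.652 -0.643 0.403
outer loop
vertex 3.842 1.232 -3.267
vertex 4.291 1.801 -3.086
vertex 3.371 1.643 -1.848
endloop
endfacet
facet normal 0.061 0.258 -0.964
outer loop
vertex 4.291 1.801 -3.086
vertex 3.449 1.977 -3.092
vertex 4.105 2.502 -2.91
endloop
endfacet
facet normal 0.797 0.061 0.600
outer loop
vertex 4.291 1.801 -3.086
vertex 4.105 2.502 -2.91
vertex 3.371 1.643 -1.848
endloop
endfacet
facet normal -0.713 0.355 0.604
outer loop
vertex -3.771 -2.375 2.679
vertex -3.936 -1.792 2.142
vertex -4.743 -3.241 2.04
endloop
endfacet
facet normal 0.205 -0.719 0.664
outer loop
vertex -3.844 -3.688 1.278
vertex -3.771 -2.375 2.679
vertex -4.743 -3.241 2.04
endloop
endfacet
facet normal -0.714 0.355 0.604
outer loop
vertex -4.743 -3.241 2.04
vertex -3.936 -1.792 2.142
vertex -4.908 -2.658 1.502
endloop
endfacet
facet normal -0.670 -0.597 -0.441
outer loop
vertex -4.908 -2.658 1.502
vertex -3.844 -3.688 1.278
vertex -4.743 -3.241 2.04
endloop
endfacet
facet normal 0.671 0.596 0.441
outer loop
vertex -3.771 -2.375 2.679
vertex -3.037 -2.239 1.38
vertex -3.936 -1.792 2.142
endloop
endfacet
facet normal 0.204 -0.720 0.664
outer loop
vertex -2.872 -2.822 1.918
vertex -3.771 -2.375 2.679
vertex -3.844 -3.688 1.278
endloop
endfacet
facet normal 0.670 0.597 0.441
outer loop
vertex -2.872 -2.822 1.918
vertex -3.037 -2.239 1.38
vertex -3.771 -2.375 2.679
endloop
endfacet
facet normal -0.204 0.720 -0.663
outer loop
vertex -3.936 -1.792 2.142
vertex -3.037 -2.239 1.38
vertex -4.908 -2.658 1.502
endloop
endfacet
facet normal -0.670 -0.596 -0.442
outer loop
vertex -4.009 -3.105 0.741
vertex -3.844 -3.688 1.278
vertex -4.908 -2.658 1.502
endloop
endfacet
facet normal -0.204 0.719 -0.664
outer loop
vertex -4.908 -2.658 1.502
vertex -3.037 -2.239 1.38
vertex -4.009 -3.105 0.741
endloop
endfacet
facet normal 0.714 -0.355 -0.604
outer loop
vertex -4.009 -3.105 0.741
vertex -2.872 -2.822 1.918
vertex -3.844 -3.688 1.278
endloop
endfacet
facet normal 0.714 -0.355 -0.604
outer loop
vertex -3.037 -2.239 1.38
vertex -2.872 -2.822 1.918
vertex -4.009 -3.105 0.741
endloop
endfacet

endsolid


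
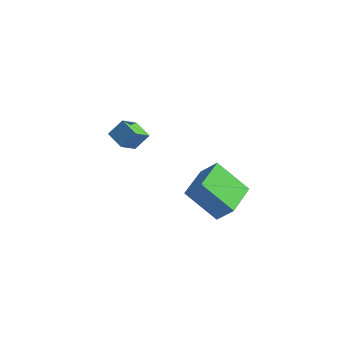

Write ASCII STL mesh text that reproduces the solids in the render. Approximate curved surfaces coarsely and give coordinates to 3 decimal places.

solid 
facet normal -0.728 -0.156 0.668
outer loop
vertex 2.794 -4.053 3.944
vertex 2.473 -2.253 4.015
vertex 2.018 -4.157 3.074
endloop
endfacet
facet normal 0.175 -0.984 -0.039
outer loop
vertex 3.467 -3.847 1.745
vertex 2.794 -4.053 3.944
vertex 2.018 -4.157 3.074
endloop
endfacet
facet normal -0.728 -0.156 0.667
outer loop
vertex 2.018 -4.157 3.074
vertex 2.473 -2.253 4.015
vertex 1.698 -2.357 3.145
endloop
endfacet
facet normal -0.663 -0.089 -0.743
outer loop
vertex 1.698 -2.357 3.145
vertex 3.467 -3.847 1.745
vertex 2.018 -4.157 3.074
endloop
endfacet
facet normal 0.663 0.089 0.743
outer loop
vertex 2.794 -4.053 3.944
vertex 3.922 -1.943 2.686
vertex 2.473 -2.253 4.015
endloop
endfacet
facet normal 0.175 -0.984 -0.039
outer loop
vertex 4.242 -3.743 2.615
vertex 2.794 -4.053 3.944
vertex 3.467 -3.847 1.745
endloop
endfacet
facet normal 0.663 0.089 0.743
outer loop
vertex 4.242 -3.743 2.615
vertex 3.922 -1.943 2.686
vertex 2.794 -4.053 3.944
endloop
endfacet
facet normal -0.175 0.984 0.038
outer loop
vertex 2.473 -2.253 4.015
vertex 3.922 -1.943 2.686
vertex 1.698 -2.357 3.145
endloop
endfacet
facet normal -0.663 -0.089 -0.743
outer loop
vertex 3.146 -2.047 1.816
vertex 3.467 -3.847 1.745
vertex 1.698 -2.357 3.145
endloop
endfacet
facet normal -0.175 0.984 0.039
outer loop
vertex 1.698 -2.357 3.145
vertex 3.922 -1.943 2.686
vertex 3.146 -2.047 1.816
endloop
endfacet
facet normal 0.728 0.156 -0.667
outer loop
vertex 3.146 -2.047 1.816
vertex 4.242 -3.743 2.615
vertex 3.467 -3.847 1.745
endloop
endfacet
facet normal 0.728 0.156 -0.668
outer loop
vertex 3.922 -1.943 2.686
vertex 4.242 -3.743 2.615
vertex 3.146 -2.047 1.816
endloop
endfacet
facet normal -0.902 0.311 0.298
outer loop
vertex -2.667 -1.971 4.519
vertex -2.576 -1.009 3.791
vertex -3.096 -2.497 3.77
endloop
endfacet
facet normal -0.075 -0.795 0.602
outer loop
vertex -2.184 -2.811 3.469
vertex -2.667 -1.971 4.519
vertex -3.096 -2.497 3.77
endloop
endfacet
facet normal -0.902 0.311 0.299
outer loop
vertex -3.096 -2.497 3.77
vertex -2.576 -1.009 3.791
vertex -3.005 -1.535 3.043
endloop
endfacet
facet normal -0.424 -0.520 -0.741
outer loop
vertex -3.005 -1.535 3.043
vertex -2.184 -2.811 3.469
vertex -3.096 -2.497 3.77
endloop
endfacet
facet normal 0.424 0.521 0.741
outer loop
vertex -2.667 -1.971 4.519
vertex -1.664 -1.323 3.49
vertex -2.576 -1.009 3.791
endloop
endfacet
facet normal -0.074 -0.795 0.602
outer loop
vertex -1.755 -2.285 4.217
vertex -2.667 -1.971 4.519
vertex -2.184 -2.811 3.469
endloop
endfacet
facet normal 0.424 0.520 0.741
outer loop
vertex -1.755 -2.285 4.217
vertex -1.664 -1.323 3.49
vertex -2.667 -1.971 4.519
endloop
endfacet
facet normal 0.075 0.795 -0.602
outer loop
vertex -2.576 -1.009 3.791
vertex -1.664 -1.323 3.49
vertex -3.005 -1.535 3.043
endloop
endfacet
facet normal -0.425 -0.520 -0.741
outer loop
vertex -2.093 -1.849 2.741
vertex -2.184 -2.811 3.469
vertex -3.005 -1.535 3.043
endloop
endfacet
facet normal 0.075 0.795 -0.601
outer loop
vertex -3.005 -1.535 3.043
vertex -1.664 -1.323 3.49
vertex -2.093 -1.849 2.741
endloop
endfacet
facet normal 0.902 -0.311 -0.299
outer loop
vertex -2.093 -1.849 2.741
vertex -1.755 -2.285 4.217
vertex -2.184 -2.811 3.469
endloop
endfacet
facet normal 0.902 -0.311 -0.298
outer loop
vertex -1.664 -1.323 3.49
vertex -1.755 -2.285 4.217
vertex -2.093 -1.849 2.741
endloop
endfacet

endsolid


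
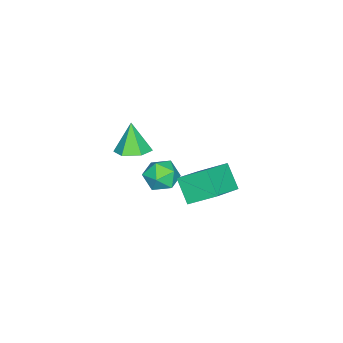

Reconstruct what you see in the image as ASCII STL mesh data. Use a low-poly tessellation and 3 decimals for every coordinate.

solid 
facet normal 0.325 0.213 -0.921
outer loop
vertex 4.029 -2.173 1.738
vertex 3.192 -2.019 1.478
vertex 3.686 -1.355 1.806
endloop
endfacet
facet normal 0.638 0.206 0.742
outer loop
vertex 4.029 -2.173 1.738
vertex 3.686 -1.355 1.806
vertex 2.668 -2.361 2.962
endloop
endfacet
facet normal 0.325 0.214 -0.921
outer loop
vertex 3.686 -1.355 1.806
vertex 3.192 -2.019 1.478
vertex 2.849 -1.2 1.547
endloop
endfacet
facet normal -0.051 0.775 0.630
outer loop
vertex 3.686 -1.355 1.806
vertex 2.849 -1.2 1.547
vertex 2.668 -2.361 2.962
endloop
endfacet
facet normal 0.325 0.214 -0.921
outer loop
vertex 2.849 -1.2 1.547
vertex 3.192 -2.019 1.478
vertex 2.355 -1.864 1.219
endloop
endfacet
facet normal -0.831 0.477 0.285
outer loop
vertex 2.849 -1.2 1.547
vertex 2.355 -1.864 1.219
vertex 2.668 -2.361 2.962
endloop
endfacet
facet normal 0.325 0.214 -0.921
outer loop
vertex 2.355 -1.864 1.219
vertex 3.192 -2.019 1.478
vertex 2.698 -2.682 1.15
endloop
endfacet
facet normal -0.919 -0.390 0.054
outer loop
vertex 2.355 -1.864 1.219
vertex 2.698 -2.682 1.15
vertex 2.668 -2.361 2.962
endloop
endfacet
facet normal 0.326 0.213 -0.921
outer loop
vertex 2.698 -2.682 1.15
vertex 3.192 -2.019 1.478
vertex 3.535 -2.837 1.41
endloop
endfacet
facet normal -0.229 -0.959 0.166
outer loop
vertex 2.698 -2.682 1.15
vertex 3.535 -2.837 1.41
vertex 2.668 -2.361 2.962
endloop
endfacet
facet normal 0.325 0.213 -0.921
outer loop
vertex 3.535 -2.837 1.41
vertex 3.192 -2.019 1.478
vertex 4.029 -2.173 1.738
endloop
endfacet
facet normal 0.550 -0.661 0.510
outer loop
vertex 3.535 -2.837 1.41
vertex 4.029 -2.173 1.738
vertex 2.668 -2.361 2.962
endloop
endfacet
facet normal -0.940 0.342 0.005
outer loop
vertex -1.448 -1.798 -4.066
vertex -1.787 -2.725 -4.276
vertex -1.675 -2.433 -3.316
endloop
endfacet
facet normal -0.528 0.720 0.450
outer loop
vertex -1.448 -1.798 -4.066
vertex -1.675 -2.433 -3.316
vertex -0.846 -1.861 -3.258
endloop
endfacet
facet normal 0.009 0.997 0.071
outer loop
vertex -1.448 -1.798 -4.066
vertex -0.846 -1.861 -3.258
vertex -0.445 -1.799 -4.183
endloop
endfacet
facet normal -0.070 0.791 -0.608
outer loop
vertex -1.448 -1.798 -4.066
vertex -0.445 -1.799 -4.183
vertex -1.027 -2.333 -4.811
endloop
endfacet
facet normal -0.656 0.387 -0.648
outer loop
vertex -1.448 -1.798 -4.066
vertex -1.027 -2.333 -4.811
vertex -1.787 -2.725 -4.276
endloop
endfacet
facet normal -0.251 0.270 0.930
outer loop
vertex -0.846 -1.861 -3.258
vertex -1.675 -2.433 -3.316
vertex -0.813 -2.827 -2.969
endloop
endfacet
facet normal -0.916 -0.340 0.210
outer loop
vertex -1.675 -2.433 -3.316
vertex -1.787 -2.725 -4.276
vertex -1.395 -3.361 -3.597
endloop
endfacet
facet normal -0.458 -0.269 -0.847
outer loop
vertex -1.787 -2.725 -4.276
vertex -1.027 -2.333 -4.811
vertex -0.994 -3.299 -4.522
endloop
endfacet
facet normal 0.491 0.385 -0.782
outer loop
vertex -1.027 -2.333 -4.811
vertex -0.445 -1.799 -4.183
vertex -0.165 -2.727 -4.464
endloop
endfacet
facet normal 0.619 0.719 0.316
outer loop
vertex -0.445 -1.799 -4.183
vertex -0.846 -1.861 -3.258
vertex -0.053 -2.435 -3.504
endloop
endfacet
facet normal 0.070 -0.791 0.608
outer loop
vertex -0.392 -3.362 -3.714
vertex -0.813 -2.827 -2.969
vertex -1.395 -3.361 -3.597
endloop
endfacet
facet normal -0.009 -0.997 -0.071
outer loop
vertex -0.392 -3.362 -3.714
vertex -1.395 -3.361 -3.597
vertex -0.994 -3.299 -4.522
endloop
endfacet
facet normal 0.528 -0.720 -0.450
outer loop
vertex -0.392 -3.362 -3.714
vertex -0.994 -3.299 -4.522
vertex -0.165 -2.727 -4.464
endloop
endfacet
facet normal 0.940 -0.342 -0.005
outer loop
vertex -0.392 -3.362 -3.714
vertex -0.165 -2.727 -4.464
vertex -0.053 -2.435 -3.504
endloop
endfacet
facet normal 0.656 -0.387 0.648
outer loop
vertex -0.392 -3.362 -3.714
vertex -0.053 -2.435 -3.504
vertex -0.813 -2.827 -2.969
endloop
endfacet
facet normal -0.491 -0.385 0.782
outer loop
vertex -1.395 -3.361 -3.597
vertex -0.813 -2.827 -2.969
vertex -1.675 -2.433 -3.316
endloop
endfacet
facet normal -0.619 -0.719 -0.316
outer loop
vertex -0.994 -3.299 -4.522
vertex -1.395 -3.361 -3.597
vertex -1.787 -2.725 -4.276
endloop
endfacet
facet normal 0.251 -0.270 -0.930
outer loop
vertex -0.165 -2.727 -4.464
vertex -0.994 -3.299 -4.522
vertex -1.027 -2.333 -4.811
endloop
endfacet
facet normal 0.916 0.340 -0.210
outer loop
vertex -0.053 -2.435 -3.504
vertex -0.165 -2.727 -4.464
vertex -0.445 -1.799 -4.183
endloop
endfacet
facet normal 0.458 0.269 0.847
outer loop
vertex -0.813 -2.827 -2.969
vertex -0.053 -2.435 -3.504
vertex -0.846 -1.861 -3.258
endloop
endfacet
facet normal -0.426 -0.560 0.710
outer loop
vertex 1.01 -0.868 -1.868
vertex 0.76 0.538 -0.909
vertex -0.811 -0.595 -2.744
endloop
endfacet
facet normal 0.146 -0.817 -0.557
outer loop
vertex -0.16 0.262 -3.831
vertex 1.01 -0.868 -1.868
vertex -0.811 -0.595 -2.744
endloop
endfacet
facet normal -0.426 -0.560 0.711
outer loop
vertex -0.811 -0.595 -2.744
vertex 0.76 0.538 -0.909
vertex -1.062 0.811 -1.786
endloop
endfacet
facet normal -0.893 0.133 -0.430
outer loop
vertex -1.062 0.811 -1.786
vertex -0.16 0.262 -3.831
vertex -0.811 -0.595 -2.744
endloop
endfacet
facet normal 0.893 -0.134 0.429
outer loop
vertex 1.01 -0.868 -1.868
vertex 1.411 1.395 -1.996
vertex 0.76 0.538 -0.909
endloop
endfacet
facet normal 0.146 -0.817 -0.557
outer loop
vertex 1.662 -0.011 -2.954
vertex 1.01 -0.868 -1.868
vertex -0.16 0.262 -3.831
endloop
endfacet
facet normal 0.893 -0.134 0.430
outer loop
vertex 1.662 -0.011 -2.954
vertex 1.411 1.395 -1.996
vertex 1.01 -0.868 -1.868
endloop
endfacet
facet normal -0.146 0.817 0.557
outer loop
vertex 0.76 0.538 -0.909
vertex 1.411 1.395 -1.996
vertex -1.062 0.811 -1.786
endloop
endfacet
facet normal -0.893 0.134 -0.430
outer loop
vertex -0.41 1.668 -2.872
vertex -0.16 0.262 -3.831
vertex -1.062 0.811 -1.786
endloop
endfacet
facet normal -0.146 0.817 0.558
outer loop
vertex -1.062 0.811 -1.786
vertex 1.411 1.395 -1.996
vertex -0.41 1.668 -2.872
endloop
endfacet
facet normal 0.426 0.560 -0.710
outer loop
vertex -0.41 1.668 -2.872
vertex 1.662 -0.011 -2.954
vertex -0.16 0.262 -3.831
endloop
endfacet
facet normal 0.426 0.560 -0.711
outer loop
vertex 1.411 1.395 -1.996
vertex 1.662 -0.011 -2.954
vertex -0.41 1.668 -2.872
endloop
endfacet

endsolid


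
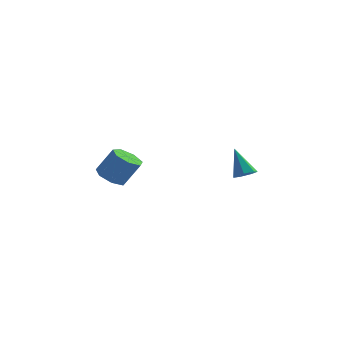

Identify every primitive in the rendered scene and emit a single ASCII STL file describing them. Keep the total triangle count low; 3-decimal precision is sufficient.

solid 
facet normal -0.526 -0.072 -0.848
outer loop
vertex -2.802 1.434 -3.345
vertex -3.533 0.944 -2.85
vertex -3.43 1.938 -2.998
endloop
endfacet
facet normal 0.459 0.815 -0.353
outer loop
vertex -2.802 1.434 -3.345
vertex -3.43 1.938 -2.998
vertex -1.835 1.566 -1.785
endloop
endfacet
facet normal 0.459 0.815 -0.353
outer loop
vertex -1.835 1.566 -1.785
vertex -3.43 1.938 -2.998
vertex -2.463 2.07 -1.438
endloop
endfacet
facet normal 0.526 0.071 0.848
outer loop
vertex -1.835 1.566 -1.785
vertex -2.463 2.07 -1.438
vertex -2.567 1.076 -1.29
endloop
endfacet
facet normal -0.525 -0.072 -0.848
outer loop
vertex -3.43 1.938 -2.998
vertex -3.533 0.944 -2.85
vertex -4.136 1.693 -2.54
endloop
endfacet
facet normal -0.274 0.957 0.089
outer loop
vertex -3.43 1.938 -2.998
vertex -4.136 1.693 -2.54
vertex -2.463 2.07 -1.438
endloop
endfacet
facet normal -0.274 0.957 0.089
outer loop
vertex -2.463 2.07 -1.438
vertex -4.136 1.693 -2.54
vertex -3.169 1.825 -0.98
endloop
endfacet
facet normal 0.525 0.071 0.848
outer loop
vertex -2.463 2.07 -1.438
vertex -3.169 1.825 -0.98
vertex -2.567 1.076 -1.29
endloop
endfacet
facet normal -0.525 -0.072 -0.848
outer loop
vertex -4.136 1.693 -2.54
vertex -3.533 0.944 -2.85
vertex -4.388 0.885 -2.315
endloop
endfacet
facet normal -0.801 0.379 0.464
outer loop
vertex -4.136 1.693 -2.54
vertex -4.388 0.885 -2.315
vertex -3.169 1.825 -0.98
endloop
endfacet
facet normal -0.801 0.379 0.464
outer loop
vertex -3.169 1.825 -0.98
vertex -4.388 0.885 -2.315
vertex -3.421 1.016 -0.755
endloop
endfacet
facet normal 0.526 0.072 0.848
outer loop
vertex -3.169 1.825 -0.98
vertex -3.421 1.016 -0.755
vertex -2.567 1.076 -1.29
endloop
endfacet
facet normal -0.526 -0.071 -0.848
outer loop
vertex -4.388 0.885 -2.315
vertex -3.533 0.944 -2.85
vertex -3.997 0.121 -2.493
endloop
endfacet
facet normal -0.725 -0.485 0.490
outer loop
vertex -4.388 0.885 -2.315
vertex -3.997 0.121 -2.493
vertex -3.421 1.016 -0.755
endloop
endfacet
facet normal -0.724 -0.485 0.490
outer loop
vertex -3.421 1.016 -0.755
vertex -3.997 0.121 -2.493
vertex -3.03 0.253 -0.933
endloop
endfacet
facet normal 0.526 0.072 0.848
outer loop
vertex -3.421 1.016 -0.755
vertex -3.03 0.253 -0.933
vertex -2.567 1.076 -1.29
endloop
endfacet
facet normal -0.526 -0.071 -0.848
outer loop
vertex -3.997 0.121 -2.493
vertex -3.533 0.944 -2.85
vertex -3.257 -0.023 -2.94
endloop
endfacet
facet normal -0.103 -0.984 0.147
outer loop
vertex -3.997 0.121 -2.493
vertex -3.257 -0.023 -2.94
vertex -3.03 0.253 -0.933
endloop
endfacet
facet normal -0.103 -0.984 0.147
outer loop
vertex -3.03 0.253 -0.933
vertex -3.257 -0.023 -2.94
vertex -2.29 0.109 -1.38
endloop
endfacet
facet normal 0.526 0.072 0.848
outer loop
vertex -3.03 0.253 -0.933
vertex -2.29 0.109 -1.38
vertex -2.567 1.076 -1.29
endloop
endfacet
facet normal -0.526 -0.071 -0.848
outer loop
vertex -3.257 -0.023 -2.94
vertex -3.533 0.944 -2.85
vertex -2.725 0.561 -3.319
endloop
endfacet
facet normal 0.596 -0.742 -0.307
outer loop
vertex -3.257 -0.023 -2.94
vertex -2.725 0.561 -3.319
vertex -2.29 0.109 -1.38
endloop
endfacet
facet normal 0.596 -0.742 -0.307
outer loop
vertex -2.29 0.109 -1.38
vertex -2.725 0.561 -3.319
vertex -1.758 0.693 -1.759
endloop
endfacet
facet normal 0.525 0.072 0.848
outer loop
vertex -2.29 0.109 -1.38
vertex -1.758 0.693 -1.759
vertex -2.567 1.076 -1.29
endloop
endfacet
facet normal -0.526 -0.072 -0.848
outer loop
vertex -2.725 0.561 -3.319
vertex -3.533 0.944 -2.85
vertex -2.802 1.434 -3.345
endloop
endfacet
facet normal 0.846 0.059 -0.530
outer loop
vertex -2.725 0.561 -3.319
vertex -2.802 1.434 -3.345
vertex -1.758 0.693 -1.759
endloop
endfacet
facet normal 0.846 0.059 -0.530
outer loop
vertex -1.758 0.693 -1.759
vertex -2.802 1.434 -3.345
vertex -1.835 1.566 -1.785
endloop
endfacet
facet normal 0.525 0.072 0.848
outer loop
vertex -1.758 0.693 -1.759
vertex -1.835 1.566 -1.785
vertex -2.567 1.076 -1.29
endloop
endfacet
facet normal 0.379 -0.358 -0.853
outer loop
vertex 4.885 -0.404 -1.336
vertex 4.339 -0.109 -1.702
vertex 4.979 0.179 -1.539
endloop
endfacet
facet normal 0.747 0.108 0.656
outer loop
vertex 4.885 -0.404 -1.336
vertex 4.979 0.179 -1.539
vertex 3.601 0.589 -0.038
endloop
endfacet
facet normal 0.379 -0.358 -0.854
outer loop
vertex 4.979 0.179 -1.539
vertex 4.339 -0.109 -1.702
vertex 4.591 0.546 -1.865
endloop
endfacet
facet normal 0.532 0.802 0.270
outer loop
vertex 4.979 0.179 -1.539
vertex 4.591 0.546 -1.865
vertex 3.601 0.589 -0.038
endloop
endfacet
facet normal 0.379 -0.358 -0.853
outer loop
vertex 4.591 0.546 -1.865
vertex 4.339 -0.109 -1.702
vertex 4.014 0.419 -2.068
endloop
endfacet
facet normal -0.174 0.978 -0.117
outer loop
vertex 4.591 0.546 -1.865
vertex 4.014 0.419 -2.068
vertex 3.601 0.589 -0.038
endloop
endfacet
facet normal 0.380 -0.358 -0.853
outer loop
vertex 4.014 0.419 -2.068
vertex 4.339 -0.109 -1.702
vertex 3.682 -0.105 -1.996
endloop
endfacet
facet normal -0.838 0.502 -0.213
outer loop
vertex 4.014 0.419 -2.068
vertex 3.682 -0.105 -1.996
vertex 3.601 0.589 -0.038
endloop
endfacet
facet normal 0.379 -0.358 -0.853
outer loop
vertex 3.682 -0.105 -1.996
vertex 4.339 -0.109 -1.702
vertex 3.845 -0.632 -1.702
endloop
endfacet
facet normal -0.962 -0.267 0.055
outer loop
vertex 3.682 -0.105 -1.996
vertex 3.845 -0.632 -1.702
vertex 3.601 0.589 -0.038
endloop
endfacet
facet normal 0.379 -0.358 -0.854
outer loop
vertex 3.845 -0.632 -1.702
vertex 4.339 -0.109 -1.702
vertex 4.38 -0.765 -1.409
endloop
endfacet
facet normal -0.451 -0.750 0.484
outer loop
vertex 3.845 -0.632 -1.702
vertex 4.38 -0.765 -1.409
vertex 3.601 0.589 -0.038
endloop
endfacet
facet normal 0.379 -0.358 -0.854
outer loop
vertex 4.38 -0.765 -1.409
vertex 4.339 -0.109 -1.702
vertex 4.885 -0.404 -1.336
endloop
endfacet
facet normal 0.308 -0.583 0.751
outer loop
vertex 4.38 -0.765 -1.409
vertex 4.885 -0.404 -1.336
vertex 3.601 0.589 -0.038
endloop
endfacet

endsolid


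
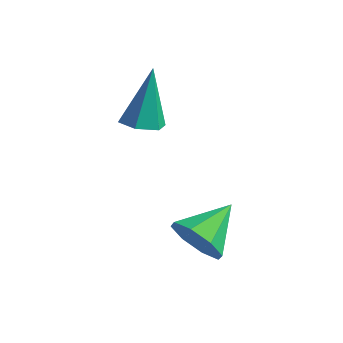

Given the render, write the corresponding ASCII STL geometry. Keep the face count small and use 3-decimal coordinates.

solid 
facet normal 0.047 -0.432 -0.900
outer loop
vertex -2.394 -1.151 -2.271
vertex -3.1 -0.94 -2.409
vertex -2.531 -0.489 -2.596
endloop
endfacet
facet normal 0.926 0.303 0.227
outer loop
vertex -2.394 -1.151 -2.271
vertex -2.531 -0.489 -2.596
vertex -3.2 -0.02 -0.491
endloop
endfacet
facet normal 0.047 -0.432 -0.900
outer loop
vertex -2.531 -0.489 -2.596
vertex -3.1 -0.94 -2.409
vertex -3.237 -0.278 -2.734
endloop
endfacet
facet normal 0.305 0.946 -0.114
outer loop
vertex -2.531 -0.489 -2.596
vertex -3.237 -0.278 -2.734
vertex -3.2 -0.02 -0.491
endloop
endfacet
facet normal 0.047 -0.432 -0.900
outer loop
vertex -3.237 -0.278 -2.734
vertex -3.1 -0.94 -2.409
vertex -3.806 -0.729 -2.547
endloop
endfacet
facet normal -0.635 0.769 -0.078
outer loop
vertex -3.237 -0.278 -2.734
vertex -3.806 -0.729 -2.547
vertex -3.2 -0.02 -0.491
endloop
endfacet
facet normal 0.047 -0.431 -0.901
outer loop
vertex -3.806 -0.729 -2.547
vertex -3.1 -0.94 -2.409
vertex -3.669 -1.391 -2.223
endloop
endfacet
facet normal -0.953 -0.051 0.299
outer loop
vertex -3.806 -0.729 -2.547
vertex -3.669 -1.391 -2.223
vertex -3.2 -0.02 -0.491
endloop
endfacet
facet normal 0.047 -0.431 -0.901
outer loop
vertex -3.669 -1.391 -2.223
vertex -3.1 -0.94 -2.409
vertex -2.963 -1.602 -2.085
endloop
endfacet
facet normal -0.332 -0.694 0.639
outer loop
vertex -3.669 -1.391 -2.223
vertex -2.963 -1.602 -2.085
vertex -3.2 -0.02 -0.491
endloop
endfacet
facet normal 0.047 -0.431 -0.901
outer loop
vertex -2.963 -1.602 -2.085
vertex -3.1 -0.94 -2.409
vertex -2.394 -1.151 -2.271
endloop
endfacet
facet normal 0.607 -0.517 0.603
outer loop
vertex -2.963 -1.602 -2.085
vertex -2.394 -1.151 -2.271
vertex -3.2 -0.02 -0.491
endloop
endfacet
facet normal -0.225 -0.902 -0.369
outer loop
vertex 0.879 -3.596 -4.992
vertex 0.212 -3.713 -4.298
vertex 0.21 -3.346 -5.195
endloop
endfacet
facet normal 0.433 0.665 -0.609
outer loop
vertex 0.879 -3.596 -4.992
vertex 0.21 -3.346 -5.195
vertex 0.588 -2.207 -3.682
endloop
endfacet
facet normal -0.225 -0.902 -0.369
outer loop
vertex 0.21 -3.346 -5.195
vertex 0.212 -3.713 -4.298
vertex -0.458 -3.311 -4.873
endloop
endfacet
facet normal -0.223 0.805 -0.550
outer loop
vertex 0.21 -3.346 -5.195
vertex -0.458 -3.311 -4.873
vertex 0.588 -2.207 -3.682
endloop
endfacet
facet normal -0.225 -0.902 -0.368
outer loop
vertex -0.458 -3.311 -4.873
vertex 0.212 -3.713 -4.298
vertex -0.733 -3.512 -4.213
endloop
endfacet
facet normal -0.688 0.723 -0.066
outer loop
vertex -0.458 -3.311 -4.873
vertex -0.733 -3.512 -4.213
vertex 0.588 -2.207 -3.682
endloop
endfacet
facet normal -0.225 -0.902 -0.368
outer loop
vertex -0.733 -3.512 -4.213
vertex 0.212 -3.713 -4.298
vertex -0.455 -3.83 -3.603
endloop
endfacet
facet normal -0.686 0.468 0.557
outer loop
vertex -0.733 -3.512 -4.213
vertex -0.455 -3.83 -3.603
vertex 0.588 -2.207 -3.682
endloop
endfacet
facet normal -0.225 -0.902 -0.368
outer loop
vertex -0.455 -3.83 -3.603
vertex 0.212 -3.713 -4.298
vertex 0.214 -4.08 -3.4
endloop
endfacet
facet normal -0.220 0.188 0.957
outer loop
vertex -0.455 -3.83 -3.603
vertex 0.214 -4.08 -3.4
vertex 0.588 -2.207 -3.682
endloop
endfacet
facet normal -0.225 -0.902 -0.368
outer loop
vertex 0.214 -4.08 -3.4
vertex 0.212 -3.713 -4.298
vertex 0.882 -4.115 -3.722
endloop
endfacet
facet normal 0.436 0.048 0.899
outer loop
vertex 0.214 -4.08 -3.4
vertex 0.882 -4.115 -3.722
vertex 0.588 -2.207 -3.682
endloop
endfacet
facet normal -0.226 -0.902 -0.367
outer loop
vertex 0.882 -4.115 -3.722
vertex 0.212 -3.713 -4.298
vertex 1.157 -3.915 -4.382
endloop
endfacet
facet normal 0.901 0.130 0.415
outer loop
vertex 0.882 -4.115 -3.722
vertex 1.157 -3.915 -4.382
vertex 0.588 -2.207 -3.682
endloop
endfacet
facet normal -0.226 -0.902 -0.369
outer loop
vertex 1.157 -3.915 -4.382
vertex 0.212 -3.713 -4.298
vertex 0.879 -3.596 -4.992
endloop
endfacet
facet normal 0.899 0.385 -0.208
outer loop
vertex 1.157 -3.915 -4.382
vertex 0.879 -3.596 -4.992
vertex 0.588 -2.207 -3.682
endloop
endfacet

endsolid


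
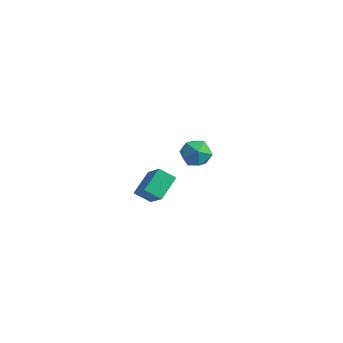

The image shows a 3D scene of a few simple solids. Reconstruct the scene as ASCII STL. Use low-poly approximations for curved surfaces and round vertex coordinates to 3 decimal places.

solid 
facet normal -0.628 0.357 -0.691
outer loop
vertex 0.793 -2.426 -0.779
vertex 1.584 -2.058 -1.308
vertex 0.888 -3.71 -1.529
endloop
endfacet
facet normal -0.775 -0.360 0.519
outer loop
vertex 2.176 -4.442 -0.112
vertex 0.793 -2.426 -0.779
vertex 0.888 -3.71 -1.529
endloop
endfacet
facet normal -0.628 0.357 -0.691
outer loop
vertex 0.888 -3.71 -1.529
vertex 1.584 -2.058 -1.308
vertex 1.679 -3.342 -2.058
endloop
endfacet
facet normal 0.064 -0.862 -0.503
outer loop
vertex 1.679 -3.342 -2.058
vertex 2.176 -4.442 -0.112
vertex 0.888 -3.71 -1.529
endloop
endfacet
facet normal -0.064 0.862 0.503
outer loop
vertex 0.793 -2.426 -0.779
vertex 2.872 -2.79 0.109
vertex 1.584 -2.058 -1.308
endloop
endfacet
facet normal -0.775 -0.360 0.519
outer loop
vertex 2.081 -3.158 0.638
vertex 0.793 -2.426 -0.779
vertex 2.176 -4.442 -0.112
endloop
endfacet
facet normal -0.064 0.862 0.503
outer loop
vertex 2.081 -3.158 0.638
vertex 2.872 -2.79 0.109
vertex 0.793 -2.426 -0.779
endloop
endfacet
facet normal 0.775 0.360 -0.519
outer loop
vertex 1.584 -2.058 -1.308
vertex 2.872 -2.79 0.109
vertex 1.679 -3.342 -2.058
endloop
endfacet
facet normal 0.064 -0.862 -0.503
outer loop
vertex 2.967 -4.074 -0.641
vertex 2.176 -4.442 -0.112
vertex 1.679 -3.342 -2.058
endloop
endfacet
facet normal 0.775 0.360 -0.519
outer loop
vertex 1.679 -3.342 -2.058
vertex 2.872 -2.79 0.109
vertex 2.967 -4.074 -0.641
endloop
endfacet
facet normal 0.628 -0.357 0.691
outer loop
vertex 2.967 -4.074 -0.641
vertex 2.081 -3.158 0.638
vertex 2.176 -4.442 -0.112
endloop
endfacet
facet normal 0.628 -0.357 0.691
outer loop
vertex 2.872 -2.79 0.109
vertex 2.081 -3.158 0.638
vertex 2.967 -4.074 -0.641
endloop
endfacet
facet normal -0.913 0.343 -0.221
outer loop
vertex -1.012 3.73 -4.28
vertex -1.419 2.993 -3.742
vertex -1.196 3.865 -3.308
endloop
endfacet
facet normal -0.437 0.876 -0.204
outer loop
vertex -1.012 3.73 -4.28
vertex -1.196 3.865 -3.308
vertex -0.343 4.198 -3.706
endloop
endfacet
facet normal 0.074 0.729 -0.681
outer loop
vertex -1.012 3.73 -4.28
vertex -0.343 4.198 -3.706
vertex -0.038 3.533 -4.385
endloop
endfacet
facet normal -0.085 0.107 -0.991
outer loop
vertex -1.012 3.73 -4.28
vertex -0.038 3.533 -4.385
vertex -0.704 2.788 -4.408
endloop
endfacet
facet normal -0.696 -0.131 -0.706
outer loop
vertex -1.012 3.73 -4.28
vertex -0.704 2.788 -4.408
vertex -1.419 2.993 -3.742
endloop
endfacet
facet normal -0.139 0.886 0.443
outer loop
vertex -0.343 4.198 -3.706
vertex -1.196 3.865 -3.308
vertex -0.336 3.752 -2.812
endloop
endfacet
facet normal -0.908 0.025 0.417
outer loop
vertex -1.196 3.865 -3.308
vertex -1.419 2.993 -3.742
vertex -1.002 3.007 -2.835
endloop
endfacet
facet normal -0.556 -0.745 -0.368
outer loop
vertex -1.419 2.993 -3.742
vertex -0.704 2.788 -4.408
vertex -0.697 2.342 -3.514
endloop
endfacet
facet normal 0.430 -0.359 -0.828
outer loop
vertex -0.704 2.788 -4.408
vertex -0.038 3.533 -4.385
vertex 0.156 2.675 -3.912
endloop
endfacet
facet normal 0.688 0.649 -0.326
outer loop
vertex -0.038 3.533 -4.385
vertex -0.343 4.198 -3.706
vertex 0.379 3.547 -3.478
endloop
endfacet
facet normal 0.085 -0.107 0.991
outer loop
vertex -0.028 2.81 -2.94
vertex -0.336 3.752 -2.812
vertex -1.002 3.007 -2.835
endloop
endfacet
facet normal -0.074 -0.729 0.681
outer loop
vertex -0.028 2.81 -2.94
vertex -1.002 3.007 -2.835
vertex -0.697 2.342 -3.514
endloop
endfacet
facet normal 0.437 -0.876 0.204
outer loop
vertex -0.028 2.81 -2.94
vertex -0.697 2.342 -3.514
vertex 0.156 2.675 -3.912
endloop
endfacet
facet normal 0.913 -0.343 0.221
outer loop
vertex -0.028 2.81 -2.94
vertex 0.156 2.675 -3.912
vertex 0.379 3.547 -3.478
endloop
endfacet
facet normal 0.696 0.131 0.706
outer loop
vertex -0.028 2.81 -2.94
vertex 0.379 3.547 -3.478
vertex -0.336 3.752 -2.812
endloop
endfacet
facet normal -0.430 0.359 0.828
outer loop
vertex -1.002 3.007 -2.835
vertex -0.336 3.752 -2.812
vertex -1.196 3.865 -3.308
endloop
endfacet
facet normal -0.688 -0.649 0.326
outer loop
vertex -0.697 2.342 -3.514
vertex -1.002 3.007 -2.835
vertex -1.419 2.993 -3.742
endloop
endfacet
facet normal 0.139 -0.886 -0.443
outer loop
vertex 0.156 2.675 -3.912
vertex -0.697 2.342 -3.514
vertex -0.704 2.788 -4.408
endloop
endfacet
facet normal 0.908 -0.025 -0.417
outer loop
vertex 0.379 3.547 -3.478
vertex 0.156 2.675 -3.912
vertex -0.038 3.533 -4.385
endloop
endfacet
facet normal 0.556 0.745 0.368
outer loop
vertex -0.336 3.752 -2.812
vertex 0.379 3.547 -3.478
vertex -0.343 4.198 -3.706
endloop
endfacet

endsolid


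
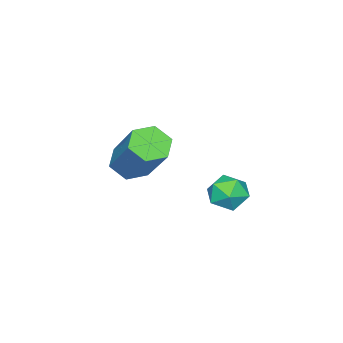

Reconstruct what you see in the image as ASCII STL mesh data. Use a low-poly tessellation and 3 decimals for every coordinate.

solid 
facet normal -0.497 0.692 0.523
outer loop
vertex 0.098 -1.921 -0.338
vertex -0.369 -2.367 -0.192
vertex 0.154 -2.293 0.207
endloop
endfacet
facet normal 0.206 0.818 0.537
outer loop
vertex 0.098 -1.921 -0.338
vertex 0.154 -2.293 0.207
vertex 0.686 -2.178 -0.172
endloop
endfacet
facet normal 0.429 0.893 -0.136
outer loop
vertex 0.098 -1.921 -0.338
vertex 0.686 -2.178 -0.172
vertex 0.49 -2.18 -0.805
endloop
endfacet
facet normal -0.136 0.814 -0.565
outer loop
vertex 0.098 -1.921 -0.338
vertex 0.49 -2.18 -0.805
vertex -0.161 -2.297 -0.817
endloop
endfacet
facet normal -0.707 0.689 -0.158
outer loop
vertex 0.098 -1.921 -0.338
vertex -0.161 -2.297 -0.817
vertex -0.369 -2.367 -0.192
endloop
endfacet
facet normal 0.527 0.244 0.814
outer loop
vertex 0.686 -2.178 -0.172
vertex 0.154 -2.293 0.207
vertex 0.581 -2.783 0.077
endloop
endfacet
facet normal -0.610 0.040 0.792
outer loop
vertex 0.154 -2.293 0.207
vertex -0.369 -2.367 -0.192
vertex -0.07 -2.9 0.065
endloop
endfacet
facet normal -0.949 0.036 -0.312
outer loop
vertex -0.369 -2.367 -0.192
vertex -0.161 -2.297 -0.817
vertex -0.266 -2.902 -0.568
endloop
endfacet
facet normal -0.025 0.236 -0.971
outer loop
vertex -0.161 -2.297 -0.817
vertex 0.49 -2.18 -0.805
vertex 0.266 -2.787 -0.947
endloop
endfacet
facet normal 0.889 0.365 -0.276
outer loop
vertex 0.49 -2.18 -0.805
vertex 0.686 -2.178 -0.172
vertex 0.789 -2.713 -0.548
endloop
endfacet
facet normal 0.136 -0.814 0.565
outer loop
vertex 0.322 -3.159 -0.402
vertex 0.581 -2.783 0.077
vertex -0.07 -2.9 0.065
endloop
endfacet
facet normal -0.429 -0.893 0.136
outer loop
vertex 0.322 -3.159 -0.402
vertex -0.07 -2.9 0.065
vertex -0.266 -2.902 -0.568
endloop
endfacet
facet normal -0.206 -0.818 -0.537
outer loop
vertex 0.322 -3.159 -0.402
vertex -0.266 -2.902 -0.568
vertex 0.266 -2.787 -0.947
endloop
endfacet
facet normal 0.497 -0.692 -0.523
outer loop
vertex 0.322 -3.159 -0.402
vertex 0.266 -2.787 -0.947
vertex 0.789 -2.713 -0.548
endloop
endfacet
facet normal 0.707 -0.689 0.158
outer loop
vertex 0.322 -3.159 -0.402
vertex 0.789 -2.713 -0.548
vertex 0.581 -2.783 0.077
endloop
endfacet
facet normal 0.025 -0.236 0.971
outer loop
vertex -0.07 -2.9 0.065
vertex 0.581 -2.783 0.077
vertex 0.154 -2.293 0.207
endloop
endfacet
facet normal -0.889 -0.365 0.276
outer loop
vertex -0.266 -2.902 -0.568
vertex -0.07 -2.9 0.065
vertex -0.369 -2.367 -0.192
endloop
endfacet
facet normal -0.527 -0.244 -0.814
outer loop
vertex 0.266 -2.787 -0.947
vertex -0.266 -2.902 -0.568
vertex -0.161 -2.297 -0.817
endloop
endfacet
facet normal 0.610 -0.040 -0.792
outer loop
vertex 0.789 -2.713 -0.548
vertex 0.266 -2.787 -0.947
vertex 0.49 -2.18 -0.805
endloop
endfacet
facet normal 0.949 -0.036 0.312
outer loop
vertex 0.581 -2.783 0.077
vertex 0.789 -2.713 -0.548
vertex 0.686 -2.178 -0.172
endloop
endfacet
facet normal -0.330 -0.584 -0.741
outer loop
vertex 3.389 -4.11 1.697
vertex 2.857 -3.813 1.7
vertex 3.313 -3.619 1.344
endloop
endfacet
facet normal 0.935 -0.099 -0.340
outer loop
vertex 3.389 -4.11 1.697
vertex 3.313 -3.619 1.344
vertex 4.015 -3.005 3.097
endloop
endfacet
facet normal 0.935 -0.100 -0.340
outer loop
vertex 4.015 -3.005 3.097
vertex 3.313 -3.619 1.344
vertex 3.939 -2.514 2.743
endloop
endfacet
facet normal 0.332 0.585 0.740
outer loop
vertex 4.015 -3.005 3.097
vertex 3.939 -2.514 2.743
vertex 3.483 -2.707 3.1
endloop
endfacet
facet normal -0.331 -0.584 -0.742
outer loop
vertex 3.313 -3.619 1.344
vertex 2.857 -3.813 1.7
vertex 2.78 -3.321 1.347
endloop
endfacet
facet normal 0.358 0.648 -0.672
outer loop
vertex 3.313 -3.619 1.344
vertex 2.78 -3.321 1.347
vertex 3.939 -2.514 2.743
endloop
endfacet
facet normal 0.358 0.648 -0.672
outer loop
vertex 3.939 -2.514 2.743
vertex 2.78 -3.321 1.347
vertex 3.406 -2.216 2.746
endloop
endfacet
facet normal 0.331 0.585 0.740
outer loop
vertex 3.939 -2.514 2.743
vertex 3.406 -2.216 2.746
vertex 3.483 -2.707 3.1
endloop
endfacet
facet normal -0.331 -0.584 -0.741
outer loop
vertex 2.78 -3.321 1.347
vertex 2.857 -3.813 1.7
vertex 2.325 -3.515 1.703
endloop
endfacet
facet normal -0.577 0.746 -0.331
outer loop
vertex 2.78 -3.321 1.347
vertex 2.325 -3.515 1.703
vertex 3.406 -2.216 2.746
endloop
endfacet
facet normal -0.578 0.746 -0.331
outer loop
vertex 3.406 -2.216 2.746
vertex 2.325 -3.515 1.703
vertex 2.951 -2.41 3.103
endloop
endfacet
facet normal 0.331 0.585 0.740
outer loop
vertex 3.406 -2.216 2.746
vertex 2.951 -2.41 3.103
vertex 3.483 -2.707 3.1
endloop
endfacet
facet normal -0.332 -0.585 -0.740
outer loop
vertex 2.325 -3.515 1.703
vertex 2.857 -3.813 1.7
vertex 2.401 -4.006 2.057
endloop
endfacet
facet normal -0.935 0.100 0.339
outer loop
vertex 2.325 -3.515 1.703
vertex 2.401 -4.006 2.057
vertex 2.951 -2.41 3.103
endloop
endfacet
facet normal -0.935 0.100 0.340
outer loop
vertex 2.951 -2.41 3.103
vertex 2.401 -4.006 2.057
vertex 3.027 -2.901 3.456
endloop
endfacet
facet normal 0.330 0.584 0.741
outer loop
vertex 2.951 -2.41 3.103
vertex 3.027 -2.901 3.456
vertex 3.483 -2.707 3.1
endloop
endfacet
facet normal -0.331 -0.585 -0.740
outer loop
vertex 2.401 -4.006 2.057
vertex 2.857 -3.813 1.7
vertex 2.934 -4.304 2.054
endloop
endfacet
facet normal -0.358 -0.648 0.672
outer loop
vertex 2.401 -4.006 2.057
vertex 2.934 -4.304 2.054
vertex 3.027 -2.901 3.456
endloop
endfacet
facet normal -0.358 -0.648 0.672
outer loop
vertex 3.027 -2.901 3.456
vertex 2.934 -4.304 2.054
vertex 3.56 -3.199 3.453
endloop
endfacet
facet normal 0.331 0.584 0.742
outer loop
vertex 3.027 -2.901 3.456
vertex 3.56 -3.199 3.453
vertex 3.483 -2.707 3.1
endloop
endfacet
facet normal -0.331 -0.585 -0.740
outer loop
vertex 2.934 -4.304 2.054
vertex 2.857 -3.813 1.7
vertex 3.389 -4.11 1.697
endloop
endfacet
facet normal 0.578 -0.746 0.331
outer loop
vertex 2.934 -4.304 2.054
vertex 3.389 -4.11 1.697
vertex 3.56 -3.199 3.453
endloop
endfacet
facet normal 0.577 -0.746 0.331
outer loop
vertex 3.56 -3.199 3.453
vertex 3.389 -4.11 1.697
vertex 4.015 -3.005 3.097
endloop
endfacet
facet normal 0.331 0.584 0.741
outer loop
vertex 3.56 -3.199 3.453
vertex 4.015 -3.005 3.097
vertex 3.483 -2.707 3.1
endloop
endfacet

endsolid
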